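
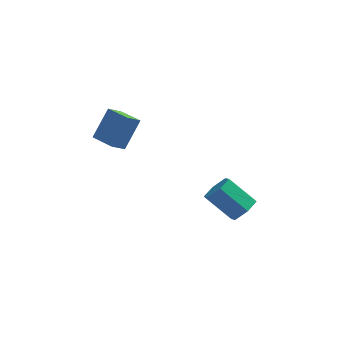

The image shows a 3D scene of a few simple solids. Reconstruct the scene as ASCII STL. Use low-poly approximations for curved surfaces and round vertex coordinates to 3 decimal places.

solid 
facet normal 0.725 -0.212 -0.655
outer loop
vertex 3.753 3.199 -3.154
vertex 3.146 3.116 -3.799
vertex 3.521 3.907 -3.64
endloop
endfacet
facet normal 0.638 0.567 0.522
outer loop
vertex 3.753 3.199 -3.154
vertex 3.521 3.907 -3.64
vertex 2.361 3.607 -1.896
endloop
endfacet
facet normal 0.638 0.567 0.522
outer loop
vertex 2.361 3.607 -1.896
vertex 3.521 3.907 -3.64
vertex 2.129 4.315 -2.382
endloop
endfacet
facet normal -0.725 0.212 0.655
outer loop
vertex 2.361 3.607 -1.896
vertex 2.129 4.315 -2.382
vertex 1.754 3.524 -2.541
endloop
endfacet
facet normal 0.725 -0.212 -0.655
outer loop
vertex 3.521 3.907 -3.64
vertex 3.146 3.116 -3.799
vertex 2.914 3.824 -4.285
endloop
endfacet
facet normal 0.093 0.973 -0.213
outer loop
vertex 3.521 3.907 -3.64
vertex 2.914 3.824 -4.285
vertex 2.129 4.315 -2.382
endloop
endfacet
facet normal 0.093 0.973 -0.213
outer loop
vertex 2.129 4.315 -2.382
vertex 2.914 3.824 -4.285
vertex 1.522 4.232 -3.028
endloop
endfacet
facet normal -0.726 0.212 0.655
outer loop
vertex 2.129 4.315 -2.382
vertex 1.522 4.232 -3.028
vertex 1.754 3.524 -2.541
endloop
endfacet
facet normal 0.725 -0.212 -0.655
outer loop
vertex 2.914 3.824 -4.285
vertex 3.146 3.116 -3.799
vertex 2.539 3.033 -4.444
endloop
endfacet
facet normal -0.544 0.406 -0.734
outer loop
vertex 2.914 3.824 -4.285
vertex 2.539 3.033 -4.444
vertex 1.522 4.232 -3.028
endloop
endfacet
facet normal -0.545 0.405 -0.734
outer loop
vertex 1.522 4.232 -3.028
vertex 2.539 3.033 -4.444
vertex 1.147 3.441 -3.186
endloop
endfacet
facet normal -0.725 0.213 0.655
outer loop
vertex 1.522 4.232 -3.028
vertex 1.147 3.441 -3.186
vertex 1.754 3.524 -2.541
endloop
endfacet
facet normal 0.725 -0.212 -0.655
outer loop
vertex 2.539 3.033 -4.444
vertex 3.146 3.116 -3.799
vertex 2.771 2.325 -3.958
endloop
endfacet
facet normal -0.638 -0.567 -0.522
outer loop
vertex 2.539 3.033 -4.444
vertex 2.771 2.325 -3.958
vertex 1.147 3.441 -3.186
endloop
endfacet
facet normal -0.638 -0.567 -0.522
outer loop
vertex 1.147 3.441 -3.186
vertex 2.771 2.325 -3.958
vertex 1.379 2.733 -2.7
endloop
endfacet
facet normal -0.725 0.212 0.655
outer loop
vertex 1.147 3.441 -3.186
vertex 1.379 2.733 -2.7
vertex 1.754 3.524 -2.541
endloop
endfacet
facet normal 0.726 -0.212 -0.655
outer loop
vertex 2.771 2.325 -3.958
vertex 3.146 3.116 -3.799
vertex 3.378 2.408 -3.312
endloop
endfacet
facet normal -0.093 -0.973 0.212
outer loop
vertex 2.771 2.325 -3.958
vertex 3.378 2.408 -3.312
vertex 1.379 2.733 -2.7
endloop
endfacet
facet normal -0.093 -0.973 0.213
outer loop
vertex 1.379 2.733 -2.7
vertex 3.378 2.408 -3.312
vertex 1.986 2.816 -2.055
endloop
endfacet
facet normal -0.725 0.212 0.655
outer loop
vertex 1.379 2.733 -2.7
vertex 1.986 2.816 -2.055
vertex 1.754 3.524 -2.541
endloop
endfacet
facet normal 0.725 -0.213 -0.655
outer loop
vertex 3.378 2.408 -3.312
vertex 3.146 3.116 -3.799
vertex 3.753 3.199 -3.154
endloop
endfacet
facet normal 0.545 -0.405 0.734
outer loop
vertex 3.378 2.408 -3.312
vertex 3.753 3.199 -3.154
vertex 1.986 2.816 -2.055
endloop
endfacet
facet normal 0.545 -0.406 0.734
outer loop
vertex 1.986 2.816 -2.055
vertex 3.753 3.199 -3.154
vertex 2.361 3.607 -1.896
endloop
endfacet
facet normal -0.725 0.212 0.655
outer loop
vertex 1.986 2.816 -2.055
vertex 2.361 3.607 -1.896
vertex 1.754 3.524 -2.541
endloop
endfacet
facet normal -0.747 0.663 -0.047
outer loop
vertex -3.377 2.512 3.581
vertex -2.836 3.083 3.03
vertex -4.022 1.679 2.085
endloop
endfacet
facet normal -0.564 -0.594 0.574
outer loop
vertex -2.984 0.757 2.15
vertex -3.377 2.512 3.581
vertex -4.022 1.679 2.085
endloop
endfacet
facet normal -0.747 0.663 -0.047
outer loop
vertex -4.022 1.679 2.085
vertex -2.836 3.083 3.03
vertex -3.481 2.25 1.534
endloop
endfacet
facet normal -0.353 -0.455 -0.818
outer loop
vertex -3.481 2.25 1.534
vertex -2.984 0.757 2.15
vertex -4.022 1.679 2.085
endloop
endfacet
facet normal 0.353 0.455 0.818
outer loop
vertex -3.377 2.512 3.581
vertex -1.798 2.161 3.095
vertex -2.836 3.083 3.03
endloop
endfacet
facet normal -0.564 -0.594 0.574
outer loop
vertex -2.339 1.59 3.646
vertex -3.377 2.512 3.581
vertex -2.984 0.757 2.15
endloop
endfacet
facet normal 0.353 0.455 0.818
outer loop
vertex -2.339 1.59 3.646
vertex -1.798 2.161 3.095
vertex -3.377 2.512 3.581
endloop
endfacet
facet normal 0.564 0.594 -0.574
outer loop
vertex -2.836 3.083 3.03
vertex -1.798 2.161 3.095
vertex -3.481 2.25 1.534
endloop
endfacet
facet normal -0.353 -0.455 -0.818
outer loop
vertex -2.443 1.328 1.599
vertex -2.984 0.757 2.15
vertex -3.481 2.25 1.534
endloop
endfacet
facet normal 0.564 0.594 -0.574
outer loop
vertex -3.481 2.25 1.534
vertex -1.798 2.161 3.095
vertex -2.443 1.328 1.599
endloop
endfacet
facet normal 0.747 -0.663 0.047
outer loop
vertex -2.443 1.328 1.599
vertex -2.339 1.59 3.646
vertex -2.984 0.757 2.15
endloop
endfacet
facet normal 0.747 -0.663 0.047
outer loop
vertex -1.798 2.161 3.095
vertex -2.339 1.59 3.646
vertex -2.443 1.328 1.599
endloop
endfacet

endsolid


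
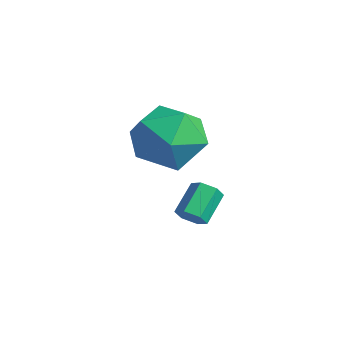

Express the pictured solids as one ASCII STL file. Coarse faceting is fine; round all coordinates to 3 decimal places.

solid 
facet normal -0.987 0.038 0.158
outer loop
vertex 0.969 -2.429 -0.87
vertex 0.971 -3.653 -0.566
vertex 1.147 -2.781 0.328
endloop
endfacet
facet normal -0.682 0.668 0.298
outer loop
vertex 0.969 -2.429 -0.87
vertex 1.147 -2.781 0.328
vertex 1.842 -1.851 -0.166
endloop
endfacet
facet normal -0.351 0.889 -0.294
outer loop
vertex 0.969 -2.429 -0.87
vertex 1.842 -1.851 -0.166
vertex 2.095 -2.148 -1.366
endloop
endfacet
facet normal -0.451 0.395 -0.800
outer loop
vertex 0.969 -2.429 -0.87
vertex 2.095 -2.148 -1.366
vertex 1.557 -3.262 -1.613
endloop
endfacet
facet normal -0.844 -0.131 -0.521
outer loop
vertex 0.969 -2.429 -0.87
vertex 1.557 -3.262 -1.613
vertex 0.971 -3.653 -0.566
endloop
endfacet
facet normal -0.188 0.567 0.802
outer loop
vertex 1.842 -1.851 -0.166
vertex 1.147 -2.781 0.328
vertex 2.383 -2.718 0.573
endloop
endfacet
facet normal -0.681 -0.453 0.576
outer loop
vertex 1.147 -2.781 0.328
vertex 0.971 -3.653 -0.566
vertex 1.845 -3.832 0.326
endloop
endfacet
facet normal -0.449 -0.725 -0.522
outer loop
vertex 0.971 -3.653 -0.566
vertex 1.557 -3.262 -1.613
vertex 2.098 -4.129 -0.874
endloop
endfacet
facet normal 0.187 0.126 -0.974
outer loop
vertex 1.557 -3.262 -1.613
vertex 2.095 -2.148 -1.366
vertex 2.793 -3.199 -1.368
endloop
endfacet
facet normal 0.348 0.925 -0.155
outer loop
vertex 2.095 -2.148 -1.366
vertex 1.842 -1.851 -0.166
vertex 2.969 -2.327 -0.474
endloop
endfacet
facet normal 0.451 -0.395 0.800
outer loop
vertex 2.971 -3.551 -0.17
vertex 2.383 -2.718 0.573
vertex 1.845 -3.832 0.326
endloop
endfacet
facet normal 0.351 -0.889 0.294
outer loop
vertex 2.971 -3.551 -0.17
vertex 1.845 -3.832 0.326
vertex 2.098 -4.129 -0.874
endloop
endfacet
facet normal 0.682 -0.668 -0.298
outer loop
vertex 2.971 -3.551 -0.17
vertex 2.098 -4.129 -0.874
vertex 2.793 -3.199 -1.368
endloop
endfacet
facet normal 0.987 -0.038 -0.158
outer loop
vertex 2.971 -3.551 -0.17
vertex 2.793 -3.199 -1.368
vertex 2.969 -2.327 -0.474
endloop
endfacet
facet normal 0.844 0.131 0.521
outer loop
vertex 2.971 -3.551 -0.17
vertex 2.969 -2.327 -0.474
vertex 2.383 -2.718 0.573
endloop
endfacet
facet normal -0.187 -0.126 0.974
outer loop
vertex 1.845 -3.832 0.326
vertex 2.383 -2.718 0.573
vertex 1.147 -2.781 0.328
endloop
endfacet
facet normal -0.348 -0.925 0.155
outer loop
vertex 2.098 -4.129 -0.874
vertex 1.845 -3.832 0.326
vertex 0.971 -3.653 -0.566
endloop
endfacet
facet normal 0.188 -0.567 -0.802
outer loop
vertex 2.793 -3.199 -1.368
vertex 2.098 -4.129 -0.874
vertex 1.557 -3.262 -1.613
endloop
endfacet
facet normal 0.681 0.453 -0.576
outer loop
vertex 2.969 -2.327 -0.474
vertex 2.793 -3.199 -1.368
vertex 2.095 -2.148 -1.366
endloop
endfacet
facet normal 0.449 0.725 0.522
outer loop
vertex 2.383 -2.718 0.573
vertex 2.969 -2.327 -0.474
vertex 1.842 -1.851 -0.166
endloop
endfacet
facet normal 0.374 -0.719 -0.586
outer loop
vertex 2.855 -2.497 -3.479
vertex 2.409 -2.53 -3.723
vertex 2.767 -2.208 -3.89
endloop
endfacet
facet normal 0.911 0.402 0.088
outer loop
vertex 2.855 -2.497 -3.479
vertex 2.767 -2.208 -3.89
vertex 2.418 -1.657 -2.793
endloop
endfacet
facet normal 0.912 0.402 0.088
outer loop
vertex 2.418 -1.657 -2.793
vertex 2.767 -2.208 -3.89
vertex 2.33 -1.367 -3.203
endloop
endfacet
facet normal -0.374 0.718 0.588
outer loop
vertex 2.418 -1.657 -2.793
vertex 2.33 -1.367 -3.203
vertex 1.971 -1.69 -3.037
endloop
endfacet
facet normal 0.373 -0.719 -0.586
outer loop
vertex 2.767 -2.208 -3.89
vertex 2.409 -2.53 -3.723
vertex 2.32 -2.241 -4.134
endloop
endfacet
facet normal 0.306 0.693 -0.653
outer loop
vertex 2.767 -2.208 -3.89
vertex 2.32 -2.241 -4.134
vertex 2.33 -1.367 -3.203
endloop
endfacet
facet normal 0.306 0.693 -0.653
outer loop
vertex 2.33 -1.367 -3.203
vertex 2.32 -2.241 -4.134
vertex 1.883 -1.4 -3.447
endloop
endfacet
facet normal -0.374 0.718 0.588
outer loop
vertex 2.33 -1.367 -3.203
vertex 1.883 -1.4 -3.447
vertex 1.971 -1.69 -3.037
endloop
endfacet
facet normal 0.373 -0.719 -0.586
outer loop
vertex 2.32 -2.241 -4.134
vertex 2.409 -2.53 -3.723
vertex 1.962 -2.563 -3.967
endloop
endfacet
facet normal -0.606 0.290 -0.741
outer loop
vertex 2.32 -2.241 -4.134
vertex 1.962 -2.563 -3.967
vertex 1.883 -1.4 -3.447
endloop
endfacet
facet normal -0.605 0.290 -0.741
outer loop
vertex 1.883 -1.4 -3.447
vertex 1.962 -2.563 -3.967
vertex 1.525 -1.723 -3.281
endloop
endfacet
facet normal -0.375 0.717 0.588
outer loop
vertex 1.883 -1.4 -3.447
vertex 1.525 -1.723 -3.281
vertex 1.971 -1.69 -3.037
endloop
endfacet
facet normal 0.374 -0.718 -0.588
outer loop
vertex 1.962 -2.563 -3.967
vertex 2.409 -2.53 -3.723
vertex 2.05 -2.853 -3.557
endloop
endfacet
facet normal -0.911 -0.402 -0.089
outer loop
vertex 1.962 -2.563 -3.967
vertex 2.05 -2.853 -3.557
vertex 1.525 -1.723 -3.281
endloop
endfacet
facet normal -0.911 -0.402 -0.088
outer loop
vertex 1.525 -1.723 -3.281
vertex 2.05 -2.853 -3.557
vertex 1.613 -2.012 -2.87
endloop
endfacet
facet normal -0.374 0.719 0.586
outer loop
vertex 1.525 -1.723 -3.281
vertex 1.613 -2.012 -2.87
vertex 1.971 -1.69 -3.037
endloop
endfacet
facet normal 0.374 -0.718 -0.588
outer loop
vertex 2.05 -2.853 -3.557
vertex 2.409 -2.53 -3.723
vertex 2.497 -2.82 -3.313
endloop
endfacet
facet normal -0.306 -0.693 0.653
outer loop
vertex 2.05 -2.853 -3.557
vertex 2.497 -2.82 -3.313
vertex 1.613 -2.012 -2.87
endloop
endfacet
facet normal -0.306 -0.693 0.653
outer loop
vertex 1.613 -2.012 -2.87
vertex 2.497 -2.82 -3.313
vertex 2.06 -1.979 -2.626
endloop
endfacet
facet normal -0.373 0.719 0.586
outer loop
vertex 1.613 -2.012 -2.87
vertex 2.06 -1.979 -2.626
vertex 1.971 -1.69 -3.037
endloop
endfacet
facet normal 0.375 -0.717 -0.588
outer loop
vertex 2.497 -2.82 -3.313
vertex 2.409 -2.53 -3.723
vertex 2.855 -2.497 -3.479
endloop
endfacet
facet normal 0.606 -0.290 0.741
outer loop
vertex 2.497 -2.82 -3.313
vertex 2.855 -2.497 -3.479
vertex 2.06 -1.979 -2.626
endloop
endfacet
facet normal 0.606 -0.290 0.741
outer loop
vertex 2.06 -1.979 -2.626
vertex 2.855 -2.497 -3.479
vertex 2.418 -1.657 -2.793
endloop
endfacet
facet normal -0.373 0.719 0.586
outer loop
vertex 2.06 -1.979 -2.626
vertex 2.418 -1.657 -2.793
vertex 1.971 -1.69 -3.037
endloop
endfacet

endsolid


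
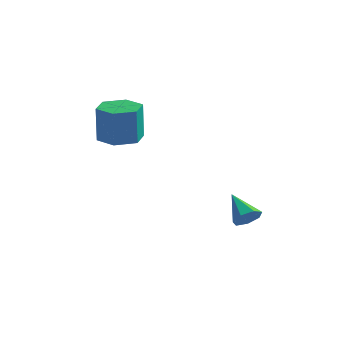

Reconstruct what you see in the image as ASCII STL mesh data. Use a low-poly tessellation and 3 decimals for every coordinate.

solid 
facet normal 0.022 -0.007 -1.000
outer loop
vertex -1.862 0.175 0.069
vertex -2.89 0.434 0.045
vertex -2.152 1.195 0.056
endloop
endfacet
facet normal 0.962 0.274 0.019
outer loop
vertex -1.862 0.175 0.069
vertex -2.152 1.195 0.056
vertex -1.902 0.187 1.958
endloop
endfacet
facet normal 0.962 0.274 0.019
outer loop
vertex -1.902 0.187 1.958
vertex -2.152 1.195 0.056
vertex -2.192 1.207 1.946
endloop
endfacet
facet normal -0.021 0.006 1.000
outer loop
vertex -1.902 0.187 1.958
vertex -2.192 1.207 1.946
vertex -2.93 0.446 1.935
endloop
endfacet
facet normal 0.021 -0.006 -1.000
outer loop
vertex -2.152 1.195 0.056
vertex -2.89 0.434 0.045
vertex -3.179 1.454 0.033
endloop
endfacet
facet normal 0.245 0.970 -0.001
outer loop
vertex -2.152 1.195 0.056
vertex -3.179 1.454 0.033
vertex -2.192 1.207 1.946
endloop
endfacet
facet normal 0.245 0.970 -0.001
outer loop
vertex -2.192 1.207 1.946
vertex -3.179 1.454 0.033
vertex -3.219 1.466 1.922
endloop
endfacet
facet normal -0.022 0.007 1.000
outer loop
vertex -2.192 1.207 1.946
vertex -3.219 1.466 1.922
vertex -2.93 0.446 1.935
endloop
endfacet
facet normal 0.021 -0.006 -1.000
outer loop
vertex -3.179 1.454 0.033
vertex -2.89 0.434 0.045
vertex -3.918 0.693 0.022
endloop
endfacet
facet normal -0.717 0.697 -0.020
outer loop
vertex -3.179 1.454 0.033
vertex -3.918 0.693 0.022
vertex -3.219 1.466 1.922
endloop
endfacet
facet normal -0.717 0.697 -0.020
outer loop
vertex -3.219 1.466 1.922
vertex -3.918 0.693 0.022
vertex -3.958 0.705 1.911
endloop
endfacet
facet normal -0.022 0.007 1.000
outer loop
vertex -3.219 1.466 1.922
vertex -3.958 0.705 1.911
vertex -2.93 0.446 1.935
endloop
endfacet
facet normal 0.021 -0.006 -1.000
outer loop
vertex -3.918 0.693 0.022
vertex -2.89 0.434 0.045
vertex -3.628 -0.327 0.034
endloop
endfacet
facet normal -0.962 -0.274 -0.019
outer loop
vertex -3.918 0.693 0.022
vertex -3.628 -0.327 0.034
vertex -3.958 0.705 1.911
endloop
endfacet
facet normal -0.962 -0.274 -0.019
outer loop
vertex -3.958 0.705 1.911
vertex -3.628 -0.327 0.034
vertex -3.668 -0.315 1.924
endloop
endfacet
facet normal -0.022 0.007 1.000
outer loop
vertex -3.958 0.705 1.911
vertex -3.668 -0.315 1.924
vertex -2.93 0.446 1.935
endloop
endfacet
facet normal 0.022 -0.007 -1.000
outer loop
vertex -3.628 -0.327 0.034
vertex -2.89 0.434 0.045
vertex -2.601 -0.586 0.058
endloop
endfacet
facet normal -0.245 -0.970 0.001
outer loop
vertex -3.628 -0.327 0.034
vertex -2.601 -0.586 0.058
vertex -3.668 -0.315 1.924
endloop
endfacet
facet normal -0.245 -0.970 0.001
outer loop
vertex -3.668 -0.315 1.924
vertex -2.601 -0.586 0.058
vertex -2.641 -0.574 1.947
endloop
endfacet
facet normal -0.021 0.006 1.000
outer loop
vertex -3.668 -0.315 1.924
vertex -2.641 -0.574 1.947
vertex -2.93 0.446 1.935
endloop
endfacet
facet normal 0.022 -0.007 -1.000
outer loop
vertex -2.601 -0.586 0.058
vertex -2.89 0.434 0.045
vertex -1.862 0.175 0.069
endloop
endfacet
facet normal 0.717 -0.697 0.020
outer loop
vertex -2.601 -0.586 0.058
vertex -1.862 0.175 0.069
vertex -2.641 -0.574 1.947
endloop
endfacet
facet normal 0.717 -0.697 0.020
outer loop
vertex -2.641 -0.574 1.947
vertex -1.862 0.175 0.069
vertex -1.902 0.187 1.958
endloop
endfacet
facet normal -0.021 0.006 1.000
outer loop
vertex -2.641 -0.574 1.947
vertex -1.902 0.187 1.958
vertex -2.93 0.446 1.935
endloop
endfacet
facet normal 0.722 -0.427 -0.545
outer loop
vertex 3.213 1.438 -3.408
vertex 2.841 1.576 -4.009
vertex 3.332 1.987 -3.681
endloop
endfacet
facet normal 0.348 0.356 0.867
outer loop
vertex 3.213 1.438 -3.408
vertex 3.332 1.987 -3.681
vertex 1.679 2.264 -3.131
endloop
endfacet
facet normal 0.722 -0.427 -0.545
outer loop
vertex 3.332 1.987 -3.681
vertex 2.841 1.576 -4.009
vertex 3.081 2.226 -4.201
endloop
endfacet
facet normal 0.254 0.920 0.300
outer loop
vertex 3.332 1.987 -3.681
vertex 3.081 2.226 -4.201
vertex 1.679 2.264 -3.131
endloop
endfacet
facet normal 0.721 -0.427 -0.545
outer loop
vertex 3.081 2.226 -4.201
vertex 2.841 1.576 -4.009
vertex 2.649 1.975 -4.576
endloop
endfacet
facet normal -0.234 0.911 -0.340
outer loop
vertex 3.081 2.226 -4.201
vertex 2.649 1.975 -4.576
vertex 1.679 2.264 -3.131
endloop
endfacet
facet normal 0.721 -0.428 -0.545
outer loop
vertex 2.649 1.975 -4.576
vertex 2.841 1.576 -4.009
vertex 2.361 1.423 -4.524
endloop
endfacet
facet normal -0.749 0.337 -0.570
outer loop
vertex 2.649 1.975 -4.576
vertex 2.361 1.423 -4.524
vertex 1.679 2.264 -3.131
endloop
endfacet
facet normal 0.721 -0.428 -0.545
outer loop
vertex 2.361 1.423 -4.524
vertex 2.841 1.576 -4.009
vertex 2.434 0.986 -4.084
endloop
endfacet
facet normal -0.903 -0.371 -0.218
outer loop
vertex 2.361 1.423 -4.524
vertex 2.434 0.986 -4.084
vertex 1.679 2.264 -3.131
endloop
endfacet
facet normal 0.721 -0.428 -0.545
outer loop
vertex 2.434 0.986 -4.084
vertex 2.841 1.576 -4.009
vertex 2.813 0.992 -3.587
endloop
endfacet
facet normal -0.580 -0.679 0.451
outer loop
vertex 2.434 0.986 -4.084
vertex 2.813 0.992 -3.587
vertex 1.679 2.264 -3.131
endloop
endfacet
facet normal 0.721 -0.428 -0.545
outer loop
vertex 2.813 0.992 -3.587
vertex 2.841 1.576 -4.009
vertex 3.213 1.438 -3.408
endloop
endfacet
facet normal -0.022 -0.355 0.935
outer loop
vertex 2.813 0.992 -3.587
vertex 3.213 1.438 -3.408
vertex 1.679 2.264 -3.131
endloop
endfacet

endsolid


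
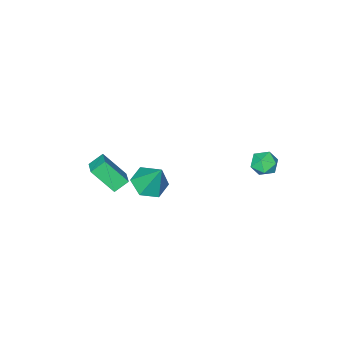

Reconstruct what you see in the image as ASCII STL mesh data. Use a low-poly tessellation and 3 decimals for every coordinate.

solid 
facet normal -0.084 0.417 0.905
outer loop
vertex -3.723 3.415 0.439
vertex -3.929 2.776 0.714
vertex -3.226 2.954 0.697
endloop
endfacet
facet normal 0.420 0.744 0.520
outer loop
vertex -3.723 3.415 0.439
vertex -3.226 2.954 0.697
vertex -3.101 3.315 0.079
endloop
endfacet
facet normal 0.115 0.990 -0.077
outer loop
vertex -3.723 3.415 0.439
vertex -3.101 3.315 0.079
vertex -3.727 3.359 -0.285
endloop
endfacet
facet normal -0.577 0.815 -0.060
outer loop
vertex -3.723 3.415 0.439
vertex -3.727 3.359 -0.285
vertex -4.238 3.026 0.107
endloop
endfacet
facet normal -0.700 0.461 0.546
outer loop
vertex -3.723 3.415 0.439
vertex -4.238 3.026 0.107
vertex -3.929 2.776 0.714
endloop
endfacet
facet normal 0.907 0.257 0.334
outer loop
vertex -3.101 3.315 0.079
vertex -3.226 2.954 0.697
vertex -2.922 2.614 0.133
endloop
endfacet
facet normal 0.092 -0.273 0.958
outer loop
vertex -3.226 2.954 0.697
vertex -3.929 2.776 0.714
vertex -3.433 2.281 0.525
endloop
endfacet
facet normal -0.904 -0.202 0.377
outer loop
vertex -3.929 2.776 0.714
vertex -4.238 3.026 0.107
vertex -4.059 2.325 0.161
endloop
endfacet
facet normal -0.705 0.371 -0.604
outer loop
vertex -4.238 3.026 0.107
vertex -3.727 3.359 -0.285
vertex -3.934 2.686 -0.457
endloop
endfacet
facet normal 0.413 0.656 -0.632
outer loop
vertex -3.727 3.359 -0.285
vertex -3.101 3.315 0.079
vertex -3.231 2.864 -0.474
endloop
endfacet
facet normal 0.577 -0.815 0.060
outer loop
vertex -3.437 2.225 -0.199
vertex -2.922 2.614 0.133
vertex -3.433 2.281 0.525
endloop
endfacet
facet normal -0.115 -0.990 0.077
outer loop
vertex -3.437 2.225 -0.199
vertex -3.433 2.281 0.525
vertex -4.059 2.325 0.161
endloop
endfacet
facet normal -0.420 -0.744 -0.520
outer loop
vertex -3.437 2.225 -0.199
vertex -4.059 2.325 0.161
vertex -3.934 2.686 -0.457
endloop
endfacet
facet normal 0.084 -0.417 -0.905
outer loop
vertex -3.437 2.225 -0.199
vertex -3.934 2.686 -0.457
vertex -3.231 2.864 -0.474
endloop
endfacet
facet normal 0.700 -0.461 -0.546
outer loop
vertex -3.437 2.225 -0.199
vertex -3.231 2.864 -0.474
vertex -2.922 2.614 0.133
endloop
endfacet
facet normal 0.705 -0.371 0.604
outer loop
vertex -3.433 2.281 0.525
vertex -2.922 2.614 0.133
vertex -3.226 2.954 0.697
endloop
endfacet
facet normal -0.413 -0.656 0.632
outer loop
vertex -4.059 2.325 0.161
vertex -3.433 2.281 0.525
vertex -3.929 2.776 0.714
endloop
endfacet
facet normal -0.907 -0.257 -0.334
outer loop
vertex -3.934 2.686 -0.457
vertex -4.059 2.325 0.161
vertex -4.238 3.026 0.107
endloop
endfacet
facet normal -0.092 0.273 -0.958
outer loop
vertex -3.231 2.864 -0.474
vertex -3.934 2.686 -0.457
vertex -3.727 3.359 -0.285
endloop
endfacet
facet normal 0.904 0.202 -0.377
outer loop
vertex -2.922 2.614 0.133
vertex -3.231 2.864 -0.474
vertex -3.101 3.315 0.079
endloop
endfacet
facet normal -0.519 -0.780 -0.349
outer loop
vertex 0.2 -4.003 -1.699
vertex -0.397 -3.052 -2.935
vertex 0.883 -4.231 -2.205
endloop
endfacet
facet normal 0.358 -0.570 0.740
outer loop
vertex 1.417 -3.428 -1.845
vertex 0.2 -4.003 -1.699
vertex 0.883 -4.231 -2.205
endloop
endfacet
facet normal -0.519 -0.780 -0.349
outer loop
vertex 0.883 -4.231 -2.205
vertex -0.397 -3.052 -2.935
vertex 0.286 -3.28 -3.441
endloop
endfacet
facet normal 0.777 -0.259 -0.574
outer loop
vertex 0.286 -3.28 -3.441
vertex 1.417 -3.428 -1.845
vertex 0.883 -4.231 -2.205
endloop
endfacet
facet normal -0.777 0.259 0.574
outer loop
vertex 0.2 -4.003 -1.699
vertex 0.137 -2.249 -2.575
vertex -0.397 -3.052 -2.935
endloop
endfacet
facet normal 0.358 -0.570 0.740
outer loop
vertex 0.734 -3.2 -1.339
vertex 0.2 -4.003 -1.699
vertex 1.417 -3.428 -1.845
endloop
endfacet
facet normal -0.777 0.259 0.574
outer loop
vertex 0.734 -3.2 -1.339
vertex 0.137 -2.249 -2.575
vertex 0.2 -4.003 -1.699
endloop
endfacet
facet normal -0.358 0.570 -0.740
outer loop
vertex -0.397 -3.052 -2.935
vertex 0.137 -2.249 -2.575
vertex 0.286 -3.28 -3.441
endloop
endfacet
facet normal 0.777 -0.259 -0.574
outer loop
vertex 0.82 -2.477 -3.081
vertex 1.417 -3.428 -1.845
vertex 0.286 -3.28 -3.441
endloop
endfacet
facet normal -0.358 0.570 -0.740
outer loop
vertex 0.286 -3.28 -3.441
vertex 0.137 -2.249 -2.575
vertex 0.82 -2.477 -3.081
endloop
endfacet
facet normal 0.519 0.780 0.349
outer loop
vertex 0.82 -2.477 -3.081
vertex 0.734 -3.2 -1.339
vertex 1.417 -3.428 -1.845
endloop
endfacet
facet normal 0.519 0.780 0.349
outer loop
vertex 0.137 -2.249 -2.575
vertex 0.734 -3.2 -1.339
vertex 0.82 -2.477 -3.081
endloop
endfacet
facet normal -0.012 -0.479 -0.878
outer loop
vertex 1.937 0.614 -0.161
vertex 1.099 0.332 0.004
vertex 1.235 1.112 -0.423
endloop
endfacet
facet normal 0.578 0.816 0.002
outer loop
vertex 1.937 0.614 -0.161
vertex 1.235 1.112 -0.423
vertex 1.121 1.188 1.576
endloop
endfacet
facet normal -0.013 -0.478 -0.878
outer loop
vertex 1.235 1.112 -0.423
vertex 1.099 0.332 0.004
vertex 0.396 0.83 -0.257
endloop
endfacet
facet normal -0.328 0.943 -0.055
outer loop
vertex 1.235 1.112 -0.423
vertex 0.396 0.83 -0.257
vertex 1.121 1.188 1.576
endloop
endfacet
facet normal -0.013 -0.478 -0.878
outer loop
vertex 0.396 0.83 -0.257
vertex 1.099 0.332 0.004
vertex 0.261 0.049 0.17
endloop
endfacet
facet normal -0.902 0.317 0.295
outer loop
vertex 0.396 0.83 -0.257
vertex 0.261 0.049 0.17
vertex 1.121 1.188 1.576
endloop
endfacet
facet normal -0.013 -0.478 -0.878
outer loop
vertex 0.261 0.049 0.17
vertex 1.099 0.332 0.004
vertex 0.963 -0.449 0.431
endloop
endfacet
facet normal -0.568 -0.434 0.699
outer loop
vertex 0.261 0.049 0.17
vertex 0.963 -0.449 0.431
vertex 1.121 1.188 1.576
endloop
endfacet
facet normal -0.011 -0.478 -0.878
outer loop
vertex 0.963 -0.449 0.431
vertex 1.099 0.332 0.004
vertex 1.802 -0.166 0.266
endloop
endfacet
facet normal 0.338 -0.561 0.756
outer loop
vertex 0.963 -0.449 0.431
vertex 1.802 -0.166 0.266
vertex 1.121 1.188 1.576
endloop
endfacet
facet normal -0.012 -0.479 -0.878
outer loop
vertex 1.802 -0.166 0.266
vertex 1.099 0.332 0.004
vertex 1.937 0.614 -0.161
endloop
endfacet
facet normal 0.911 0.065 0.407
outer loop
vertex 1.802 -0.166 0.266
vertex 1.937 0.614 -0.161
vertex 1.121 1.188 1.576
endloop
endfacet

endsolid


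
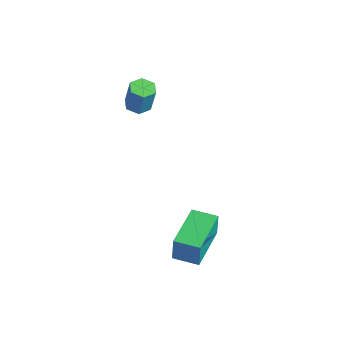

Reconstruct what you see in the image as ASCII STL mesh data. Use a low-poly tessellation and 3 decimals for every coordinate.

solid 
facet normal -0.247 -0.082 -0.966
outer loop
vertex -2.759 0.57 1.602
vertex -3.304 0.725 1.728
vertex -2.91 1.13 1.593
endloop
endfacet
facet normal 0.934 0.248 -0.259
outer loop
vertex -2.759 0.57 1.602
vertex -2.91 1.13 1.593
vertex -2.432 0.679 2.887
endloop
endfacet
facet normal 0.934 0.248 -0.259
outer loop
vertex -2.432 0.679 2.887
vertex -2.91 1.13 1.593
vertex -2.583 1.239 2.878
endloop
endfacet
facet normal 0.245 0.082 0.966
outer loop
vertex -2.432 0.679 2.887
vertex -2.583 1.239 2.878
vertex -2.976 0.835 3.012
endloop
endfacet
facet normal -0.247 -0.082 -0.966
outer loop
vertex -2.91 1.13 1.593
vertex -3.304 0.725 1.728
vertex -3.455 1.285 1.719
endloop
endfacet
facet normal 0.240 0.960 -0.143
outer loop
vertex -2.91 1.13 1.593
vertex -3.455 1.285 1.719
vertex -2.583 1.239 2.878
endloop
endfacet
facet normal 0.240 0.960 -0.143
outer loop
vertex -2.583 1.239 2.878
vertex -3.455 1.285 1.719
vertex -3.128 1.394 3.003
endloop
endfacet
facet normal 0.245 0.082 0.966
outer loop
vertex -2.583 1.239 2.878
vertex -3.128 1.394 3.003
vertex -2.976 0.835 3.012
endloop
endfacet
facet normal -0.245 -0.082 -0.966
outer loop
vertex -3.455 1.285 1.719
vertex -3.304 0.725 1.728
vertex -3.848 0.881 1.853
endloop
endfacet
facet normal -0.692 0.712 0.116
outer loop
vertex -3.455 1.285 1.719
vertex -3.848 0.881 1.853
vertex -3.128 1.394 3.003
endloop
endfacet
facet normal -0.692 0.712 0.116
outer loop
vertex -3.128 1.394 3.003
vertex -3.848 0.881 1.853
vertex -3.521 0.99 3.138
endloop
endfacet
facet normal 0.247 0.083 0.966
outer loop
vertex -3.128 1.394 3.003
vertex -3.521 0.99 3.138
vertex -2.976 0.835 3.012
endloop
endfacet
facet normal -0.245 -0.082 -0.966
outer loop
vertex -3.848 0.881 1.853
vertex -3.304 0.725 1.728
vertex -3.697 0.321 1.862
endloop
endfacet
facet normal -0.934 -0.248 0.259
outer loop
vertex -3.848 0.881 1.853
vertex -3.697 0.321 1.862
vertex -3.521 0.99 3.138
endloop
endfacet
facet normal -0.934 -0.248 0.259
outer loop
vertex -3.521 0.99 3.138
vertex -3.697 0.321 1.862
vertex -3.37 0.43 3.147
endloop
endfacet
facet normal 0.247 0.082 0.966
outer loop
vertex -3.521 0.99 3.138
vertex -3.37 0.43 3.147
vertex -2.976 0.835 3.012
endloop
endfacet
facet normal -0.245 -0.082 -0.966
outer loop
vertex -3.697 0.321 1.862
vertex -3.304 0.725 1.728
vertex -3.152 0.166 1.737
endloop
endfacet
facet normal -0.240 -0.960 0.143
outer loop
vertex -3.697 0.321 1.862
vertex -3.152 0.166 1.737
vertex -3.37 0.43 3.147
endloop
endfacet
facet normal -0.240 -0.960 0.143
outer loop
vertex -3.37 0.43 3.147
vertex -3.152 0.166 1.737
vertex -2.825 0.275 3.021
endloop
endfacet
facet normal 0.247 0.082 0.966
outer loop
vertex -3.37 0.43 3.147
vertex -2.825 0.275 3.021
vertex -2.976 0.835 3.012
endloop
endfacet
facet normal -0.247 -0.083 -0.966
outer loop
vertex -3.152 0.166 1.737
vertex -3.304 0.725 1.728
vertex -2.759 0.57 1.602
endloop
endfacet
facet normal 0.692 -0.712 -0.116
outer loop
vertex -3.152 0.166 1.737
vertex -2.759 0.57 1.602
vertex -2.825 0.275 3.021
endloop
endfacet
facet normal 0.692 -0.712 -0.116
outer loop
vertex -2.825 0.275 3.021
vertex -2.759 0.57 1.602
vertex -2.432 0.679 2.887
endloop
endfacet
facet normal 0.245 0.082 0.966
outer loop
vertex -2.825 0.275 3.021
vertex -2.432 0.679 2.887
vertex -2.976 0.835 3.012
endloop
endfacet
facet normal -0.753 0.658 0.028
outer loop
vertex 0.378 1.633 -2.243
vertex 1.113 2.477 -2.299
vertex 0.316 1.611 -3.401
endloop
endfacet
facet normal -0.656 -0.753 0.049
outer loop
vertex 1.927 0.203 -3.461
vertex 0.378 1.633 -2.243
vertex 0.316 1.611 -3.401
endloop
endfacet
facet normal -0.753 0.658 0.027
outer loop
vertex 0.316 1.611 -3.401
vertex 1.113 2.477 -2.299
vertex 1.051 2.454 -3.457
endloop
endfacet
facet normal -0.054 -0.019 -0.998
outer loop
vertex 1.051 2.454 -3.457
vertex 1.927 0.203 -3.461
vertex 0.316 1.611 -3.401
endloop
endfacet
facet normal 0.054 0.019 0.998
outer loop
vertex 0.378 1.633 -2.243
vertex 2.724 1.069 -2.359
vertex 1.113 2.477 -2.299
endloop
endfacet
facet normal -0.656 -0.753 0.050
outer loop
vertex 1.989 0.226 -2.303
vertex 0.378 1.633 -2.243
vertex 1.927 0.203 -3.461
endloop
endfacet
facet normal 0.054 0.019 0.998
outer loop
vertex 1.989 0.226 -2.303
vertex 2.724 1.069 -2.359
vertex 0.378 1.633 -2.243
endloop
endfacet
facet normal 0.656 0.753 -0.050
outer loop
vertex 1.113 2.477 -2.299
vertex 2.724 1.069 -2.359
vertex 1.051 2.454 -3.457
endloop
endfacet
facet normal -0.054 -0.019 -0.998
outer loop
vertex 2.662 1.047 -3.517
vertex 1.927 0.203 -3.461
vertex 1.051 2.454 -3.457
endloop
endfacet
facet normal 0.656 0.753 -0.049
outer loop
vertex 1.051 2.454 -3.457
vertex 2.724 1.069 -2.359
vertex 2.662 1.047 -3.517
endloop
endfacet
facet normal 0.753 -0.658 -0.027
outer loop
vertex 2.662 1.047 -3.517
vertex 1.989 0.226 -2.303
vertex 1.927 0.203 -3.461
endloop
endfacet
facet normal 0.753 -0.658 -0.028
outer loop
vertex 2.724 1.069 -2.359
vertex 1.989 0.226 -2.303
vertex 2.662 1.047 -3.517
endloop
endfacet

endsolid


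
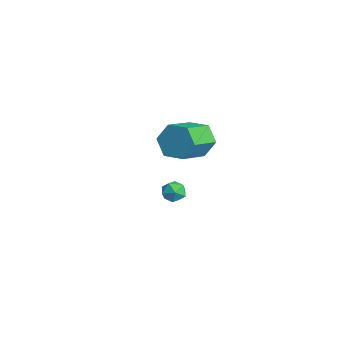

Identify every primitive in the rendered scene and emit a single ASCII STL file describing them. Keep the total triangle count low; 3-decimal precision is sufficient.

solid 
facet normal -0.499 0.773 -0.392
outer loop
vertex 1.228 -0.181 1.642
vertex 0.486 -0.265 2.422
vertex 1.351 0.366 2.565
endloop
endfacet
facet normal 0.859 0.382 -0.341
outer loop
vertex 1.228 -0.181 1.642
vertex 1.351 0.366 2.565
vertex 2.216 -1.712 2.418
endloop
endfacet
facet normal 0.859 0.382 -0.341
outer loop
vertex 2.216 -1.712 2.418
vertex 1.351 0.366 2.565
vertex 2.339 -1.164 3.341
endloop
endfacet
facet normal 0.499 -0.773 0.392
outer loop
vertex 2.216 -1.712 2.418
vertex 2.339 -1.164 3.341
vertex 1.474 -1.795 3.198
endloop
endfacet
facet normal -0.499 0.773 -0.392
outer loop
vertex 1.351 0.366 2.565
vertex 0.486 -0.265 2.422
vertex 0.609 0.282 3.345
endloop
endfacet
facet normal 0.528 0.630 0.570
outer loop
vertex 1.351 0.366 2.565
vertex 0.609 0.282 3.345
vertex 2.339 -1.164 3.341
endloop
endfacet
facet normal 0.528 0.630 0.570
outer loop
vertex 2.339 -1.164 3.341
vertex 0.609 0.282 3.345
vertex 1.596 -1.248 4.121
endloop
endfacet
facet normal 0.499 -0.773 0.392
outer loop
vertex 2.339 -1.164 3.341
vertex 1.596 -1.248 4.121
vertex 1.474 -1.795 3.198
endloop
endfacet
facet normal -0.498 0.773 -0.392
outer loop
vertex 0.609 0.282 3.345
vertex 0.486 -0.265 2.422
vertex -0.256 -0.348 3.202
endloop
endfacet
facet normal -0.331 0.248 0.910
outer loop
vertex 0.609 0.282 3.345
vertex -0.256 -0.348 3.202
vertex 1.596 -1.248 4.121
endloop
endfacet
facet normal -0.331 0.248 0.910
outer loop
vertex 1.596 -1.248 4.121
vertex -0.256 -0.348 3.202
vertex 0.732 -1.879 3.978
endloop
endfacet
facet normal 0.499 -0.773 0.392
outer loop
vertex 1.596 -1.248 4.121
vertex 0.732 -1.879 3.978
vertex 1.474 -1.795 3.198
endloop
endfacet
facet normal -0.499 0.773 -0.392
outer loop
vertex -0.256 -0.348 3.202
vertex 0.486 -0.265 2.422
vertex -0.379 -0.896 2.279
endloop
endfacet
facet normal -0.859 -0.382 0.341
outer loop
vertex -0.256 -0.348 3.202
vertex -0.379 -0.896 2.279
vertex 0.732 -1.879 3.978
endloop
endfacet
facet normal -0.859 -0.382 0.341
outer loop
vertex 0.732 -1.879 3.978
vertex -0.379 -0.896 2.279
vertex 0.609 -2.426 3.055
endloop
endfacet
facet normal 0.499 -0.773 0.392
outer loop
vertex 0.732 -1.879 3.978
vertex 0.609 -2.426 3.055
vertex 1.474 -1.795 3.198
endloop
endfacet
facet normal -0.499 0.773 -0.392
outer loop
vertex -0.379 -0.896 2.279
vertex 0.486 -0.265 2.422
vertex 0.364 -0.812 1.499
endloop
endfacet
facet normal -0.527 -0.630 -0.570
outer loop
vertex -0.379 -0.896 2.279
vertex 0.364 -0.812 1.499
vertex 0.609 -2.426 3.055
endloop
endfacet
facet normal -0.528 -0.630 -0.570
outer loop
vertex 0.609 -2.426 3.055
vertex 0.364 -0.812 1.499
vertex 1.351 -2.342 2.275
endloop
endfacet
facet normal 0.499 -0.773 0.392
outer loop
vertex 0.609 -2.426 3.055
vertex 1.351 -2.342 2.275
vertex 1.474 -1.795 3.198
endloop
endfacet
facet normal -0.499 0.773 -0.392
outer loop
vertex 0.364 -0.812 1.499
vertex 0.486 -0.265 2.422
vertex 1.228 -0.181 1.642
endloop
endfacet
facet normal 0.332 -0.248 -0.910
outer loop
vertex 0.364 -0.812 1.499
vertex 1.228 -0.181 1.642
vertex 1.351 -2.342 2.275
endloop
endfacet
facet normal 0.331 -0.248 -0.910
outer loop
vertex 1.351 -2.342 2.275
vertex 1.228 -0.181 1.642
vertex 2.216 -1.712 2.418
endloop
endfacet
facet normal 0.498 -0.773 0.392
outer loop
vertex 1.351 -2.342 2.275
vertex 2.216 -1.712 2.418
vertex 1.474 -1.795 3.198
endloop
endfacet
facet normal -0.995 -0.004 0.096
outer loop
vertex -3.281 -0.071 -3.848
vertex -3.233 -0.647 -3.375
vertex -3.211 0.052 -3.115
endloop
endfacet
facet normal -0.754 0.655 -0.038
outer loop
vertex -3.281 -0.071 -3.848
vertex -3.211 0.052 -3.115
vertex -2.826 0.467 -3.602
endloop
endfacet
facet normal -0.400 0.639 -0.657
outer loop
vertex -3.281 -0.071 -3.848
vertex -2.826 0.467 -3.602
vertex -2.611 0.025 -4.163
endloop
endfacet
facet normal -0.422 -0.031 -0.906
outer loop
vertex -3.281 -0.071 -3.848
vertex -2.611 0.025 -4.163
vertex -2.862 -0.664 -4.023
endloop
endfacet
facet normal -0.789 -0.428 -0.441
outer loop
vertex -3.281 -0.071 -3.848
vertex -2.862 -0.664 -4.023
vertex -3.233 -0.647 -3.375
endloop
endfacet
facet normal -0.292 0.830 0.476
outer loop
vertex -2.826 0.467 -3.602
vertex -3.211 0.052 -3.115
vertex -2.498 0.224 -2.977
endloop
endfacet
facet normal -0.681 -0.236 0.693
outer loop
vertex -3.211 0.052 -3.115
vertex -3.233 -0.647 -3.375
vertex -2.749 -0.465 -2.837
endloop
endfacet
facet normal -0.348 -0.921 -0.175
outer loop
vertex -3.233 -0.647 -3.375
vertex -2.862 -0.664 -4.023
vertex -2.534 -0.907 -3.398
endloop
endfacet
facet normal 0.247 -0.279 -0.928
outer loop
vertex -2.862 -0.664 -4.023
vertex -2.611 0.025 -4.163
vertex -2.149 -0.492 -3.885
endloop
endfacet
facet normal 0.281 0.803 -0.525
outer loop
vertex -2.611 0.025 -4.163
vertex -2.826 0.467 -3.602
vertex -2.127 0.207 -3.625
endloop
endfacet
facet normal 0.422 0.031 0.906
outer loop
vertex -2.079 -0.369 -3.152
vertex -2.498 0.224 -2.977
vertex -2.749 -0.465 -2.837
endloop
endfacet
facet normal 0.400 -0.639 0.657
outer loop
vertex -2.079 -0.369 -3.152
vertex -2.749 -0.465 -2.837
vertex -2.534 -0.907 -3.398
endloop
endfacet
facet normal 0.754 -0.655 0.038
outer loop
vertex -2.079 -0.369 -3.152
vertex -2.534 -0.907 -3.398
vertex -2.149 -0.492 -3.885
endloop
endfacet
facet normal 0.995 0.004 -0.096
outer loop
vertex -2.079 -0.369 -3.152
vertex -2.149 -0.492 -3.885
vertex -2.127 0.207 -3.625
endloop
endfacet
facet normal 0.789 0.428 0.441
outer loop
vertex -2.079 -0.369 -3.152
vertex -2.127 0.207 -3.625
vertex -2.498 0.224 -2.977
endloop
endfacet
facet normal -0.247 0.279 0.928
outer loop
vertex -2.749 -0.465 -2.837
vertex -2.498 0.224 -2.977
vertex -3.211 0.052 -3.115
endloop
endfacet
facet normal -0.281 -0.803 0.525
outer loop
vertex -2.534 -0.907 -3.398
vertex -2.749 -0.465 -2.837
vertex -3.233 -0.647 -3.375
endloop
endfacet
facet normal 0.292 -0.830 -0.476
outer loop
vertex -2.149 -0.492 -3.885
vertex -2.534 -0.907 -3.398
vertex -2.862 -0.664 -4.023
endloop
endfacet
facet normal 0.681 0.236 -0.693
outer loop
vertex -2.127 0.207 -3.625
vertex -2.149 -0.492 -3.885
vertex -2.611 0.025 -4.163
endloop
endfacet
facet normal 0.348 0.921 0.175
outer loop
vertex -2.498 0.224 -2.977
vertex -2.127 0.207 -3.625
vertex -2.826 0.467 -3.602
endloop
endfacet

endsolid


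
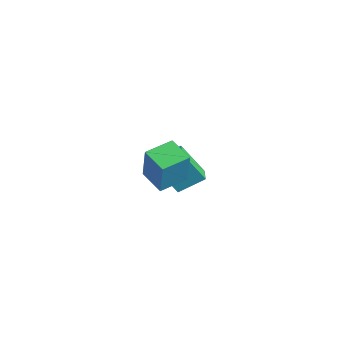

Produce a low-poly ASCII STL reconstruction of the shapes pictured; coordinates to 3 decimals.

solid 
facet normal -0.978 -0.049 0.201
outer loop
vertex 0.583 -2.546 4.736
vertex 0.534 -1.18 4.829
vertex 0.223 -2.442 3.006
endloop
endfacet
facet normal 0.036 -0.997 -0.067
outer loop
vertex 1.466 -2.38 2.751
vertex 0.583 -2.546 4.736
vertex 0.223 -2.442 3.006
endloop
endfacet
facet normal -0.978 -0.049 0.201
outer loop
vertex 0.223 -2.442 3.006
vertex 0.534 -1.18 4.829
vertex 0.174 -1.076 3.099
endloop
endfacet
facet normal -0.203 0.059 -0.977
outer loop
vertex 0.174 -1.076 3.099
vertex 1.466 -2.38 2.751
vertex 0.223 -2.442 3.006
endloop
endfacet
facet normal 0.203 -0.059 0.977
outer loop
vertex 0.583 -2.546 4.736
vertex 1.777 -1.118 4.574
vertex 0.534 -1.18 4.829
endloop
endfacet
facet normal 0.036 -0.997 -0.067
outer loop
vertex 1.826 -2.484 4.481
vertex 0.583 -2.546 4.736
vertex 1.466 -2.38 2.751
endloop
endfacet
facet normal 0.203 -0.059 0.977
outer loop
vertex 1.826 -2.484 4.481
vertex 1.777 -1.118 4.574
vertex 0.583 -2.546 4.736
endloop
endfacet
facet normal -0.036 0.997 0.067
outer loop
vertex 0.534 -1.18 4.829
vertex 1.777 -1.118 4.574
vertex 0.174 -1.076 3.099
endloop
endfacet
facet normal -0.203 0.059 -0.977
outer loop
vertex 1.417 -1.014 2.844
vertex 1.466 -2.38 2.751
vertex 0.174 -1.076 3.099
endloop
endfacet
facet normal -0.036 0.997 0.067
outer loop
vertex 0.174 -1.076 3.099
vertex 1.777 -1.118 4.574
vertex 1.417 -1.014 2.844
endloop
endfacet
facet normal 0.978 0.049 -0.201
outer loop
vertex 1.417 -1.014 2.844
vertex 1.826 -2.484 4.481
vertex 1.466 -2.38 2.751
endloop
endfacet
facet normal 0.978 0.049 -0.201
outer loop
vertex 1.777 -1.118 4.574
vertex 1.826 -2.484 4.481
vertex 1.417 -1.014 2.844
endloop
endfacet
facet normal -0.380 -0.402 0.833
outer loop
vertex -3.029 1.63 0.112
vertex -3.729 2.039 -0.01
vertex -3.555 0.493 -0.677
endloop
endfacet
facet normal 0.854 -0.498 0.149
outer loop
vertex -2.811 1.281 -2.31
vertex -3.029 1.63 0.112
vertex -3.555 0.493 -0.677
endloop
endfacet
facet normal -0.379 -0.402 0.833
outer loop
vertex -3.555 0.493 -0.677
vertex -3.729 2.039 -0.01
vertex -4.255 0.902 -0.798
endloop
endfacet
facet normal -0.356 -0.768 -0.533
outer loop
vertex -4.255 0.902 -0.798
vertex -2.811 1.281 -2.31
vertex -3.555 0.493 -0.677
endloop
endfacet
facet normal 0.356 0.768 0.533
outer loop
vertex -3.029 1.63 0.112
vertex -2.985 2.827 -1.643
vertex -3.729 2.039 -0.01
endloop
endfacet
facet normal 0.854 -0.498 0.149
outer loop
vertex -2.285 2.418 -1.522
vertex -3.029 1.63 0.112
vertex -2.811 1.281 -2.31
endloop
endfacet
facet normal 0.356 0.768 0.533
outer loop
vertex -2.285 2.418 -1.522
vertex -2.985 2.827 -1.643
vertex -3.029 1.63 0.112
endloop
endfacet
facet normal -0.854 0.498 -0.149
outer loop
vertex -3.729 2.039 -0.01
vertex -2.985 2.827 -1.643
vertex -4.255 0.902 -0.798
endloop
endfacet
facet normal -0.356 -0.768 -0.532
outer loop
vertex -3.511 1.69 -2.432
vertex -2.811 1.281 -2.31
vertex -4.255 0.902 -0.798
endloop
endfacet
facet normal -0.854 0.498 -0.149
outer loop
vertex -4.255 0.902 -0.798
vertex -2.985 2.827 -1.643
vertex -3.511 1.69 -2.432
endloop
endfacet
facet normal 0.380 0.402 -0.833
outer loop
vertex -3.511 1.69 -2.432
vertex -2.285 2.418 -1.522
vertex -2.811 1.281 -2.31
endloop
endfacet
facet normal 0.379 0.403 -0.833
outer loop
vertex -2.985 2.827 -1.643
vertex -2.285 2.418 -1.522
vertex -3.511 1.69 -2.432
endloop
endfacet

endsolid


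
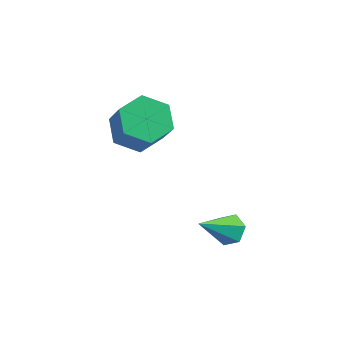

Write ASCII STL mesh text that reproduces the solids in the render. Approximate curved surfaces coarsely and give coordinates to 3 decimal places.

solid 
facet normal 0.200 0.746 -0.635
outer loop
vertex 2.078 1.808 -0.635
vertex 1.61 1.667 -0.948
vertex 1.564 2.049 -0.514
endloop
endfacet
facet normal 0.340 0.273 0.900
outer loop
vertex 2.078 1.808 -0.635
vertex 1.564 2.049 -0.514
vertex 1.29 0.473 0.068
endloop
endfacet
facet normal 0.200 0.746 -0.635
outer loop
vertex 1.564 2.049 -0.514
vertex 1.61 1.667 -0.948
vertex 1.097 1.907 -0.828
endloop
endfacet
facet normal -0.593 0.368 0.716
outer loop
vertex 1.564 2.049 -0.514
vertex 1.097 1.907 -0.828
vertex 1.29 0.473 0.068
endloop
endfacet
facet normal 0.200 0.746 -0.635
outer loop
vertex 1.097 1.907 -0.828
vertex 1.61 1.667 -0.948
vertex 1.143 1.525 -1.262
endloop
endfacet
facet normal -0.992 -0.128 0.008
outer loop
vertex 1.097 1.907 -0.828
vertex 1.143 1.525 -1.262
vertex 1.29 0.473 0.068
endloop
endfacet
facet normal 0.201 0.745 -0.636
outer loop
vertex 1.143 1.525 -1.262
vertex 1.61 1.667 -0.948
vertex 1.657 1.284 -1.382
endloop
endfacet
facet normal -0.459 -0.721 -0.519
outer loop
vertex 1.143 1.525 -1.262
vertex 1.657 1.284 -1.382
vertex 1.29 0.473 0.068
endloop
endfacet
facet normal 0.200 0.745 -0.636
outer loop
vertex 1.657 1.284 -1.382
vertex 1.61 1.667 -0.948
vertex 2.124 1.426 -1.069
endloop
endfacet
facet normal 0.473 -0.815 -0.336
outer loop
vertex 1.657 1.284 -1.382
vertex 2.124 1.426 -1.069
vertex 1.29 0.473 0.068
endloop
endfacet
facet normal 0.200 0.746 -0.635
outer loop
vertex 2.124 1.426 -1.069
vertex 1.61 1.667 -0.948
vertex 2.078 1.808 -0.635
endloop
endfacet
facet normal 0.872 -0.318 0.373
outer loop
vertex 2.124 1.426 -1.069
vertex 2.078 1.808 -0.635
vertex 1.29 0.473 0.068
endloop
endfacet
facet normal -0.527 0.325 -0.785
outer loop
vertex -1.669 1.58 1.155
vertex -2.196 2.058 1.707
vertex -1.452 2.429 1.361
endloop
endfacet
facet normal 0.814 -0.068 -0.577
outer loop
vertex -1.669 1.58 1.155
vertex -1.452 2.429 1.361
vertex -0.898 1.105 2.3
endloop
endfacet
facet normal 0.814 -0.068 -0.577
outer loop
vertex -0.898 1.105 2.3
vertex -1.452 2.429 1.361
vertex -0.681 1.954 2.506
endloop
endfacet
facet normal 0.529 -0.325 0.784
outer loop
vertex -0.898 1.105 2.3
vertex -0.681 1.954 2.506
vertex -1.424 1.582 2.853
endloop
endfacet
facet normal -0.528 0.327 -0.784
outer loop
vertex -1.452 2.429 1.361
vertex -2.196 2.058 1.707
vertex -1.978 2.906 1.914
endloop
endfacet
facet normal 0.616 0.783 -0.090
outer loop
vertex -1.452 2.429 1.361
vertex -1.978 2.906 1.914
vertex -0.681 1.954 2.506
endloop
endfacet
facet normal 0.616 0.783 -0.090
outer loop
vertex -0.681 1.954 2.506
vertex -1.978 2.906 1.914
vertex -1.207 2.431 3.059
endloop
endfacet
facet normal 0.529 -0.325 0.784
outer loop
vertex -0.681 1.954 2.506
vertex -1.207 2.431 3.059
vertex -1.424 1.582 2.853
endloop
endfacet
facet normal -0.528 0.327 -0.784
outer loop
vertex -1.978 2.906 1.914
vertex -2.196 2.058 1.707
vertex -2.722 2.535 2.26
endloop
endfacet
facet normal -0.198 0.851 0.486
outer loop
vertex -1.978 2.906 1.914
vertex -2.722 2.535 2.26
vertex -1.207 2.431 3.059
endloop
endfacet
facet normal -0.198 0.851 0.486
outer loop
vertex -1.207 2.431 3.059
vertex -2.722 2.535 2.26
vertex -1.951 2.06 3.405
endloop
endfacet
facet normal 0.527 -0.325 0.785
outer loop
vertex -1.207 2.431 3.059
vertex -1.951 2.06 3.405
vertex -1.424 1.582 2.853
endloop
endfacet
facet normal -0.529 0.325 -0.784
outer loop
vertex -2.722 2.535 2.26
vertex -2.196 2.058 1.707
vertex -2.939 1.686 2.054
endloop
endfacet
facet normal -0.814 0.068 0.577
outer loop
vertex -2.722 2.535 2.26
vertex -2.939 1.686 2.054
vertex -1.951 2.06 3.405
endloop
endfacet
facet normal -0.814 0.068 0.577
outer loop
vertex -1.951 2.06 3.405
vertex -2.939 1.686 2.054
vertex -2.168 1.211 3.199
endloop
endfacet
facet normal 0.527 -0.325 0.785
outer loop
vertex -1.951 2.06 3.405
vertex -2.168 1.211 3.199
vertex -1.424 1.582 2.853
endloop
endfacet
facet normal -0.529 0.325 -0.784
outer loop
vertex -2.939 1.686 2.054
vertex -2.196 2.058 1.707
vertex -2.413 1.209 1.501
endloop
endfacet
facet normal -0.616 -0.783 0.090
outer loop
vertex -2.939 1.686 2.054
vertex -2.413 1.209 1.501
vertex -2.168 1.211 3.199
endloop
endfacet
facet normal -0.616 -0.783 0.090
outer loop
vertex -2.168 1.211 3.199
vertex -2.413 1.209 1.501
vertex -1.642 0.734 2.646
endloop
endfacet
facet normal 0.528 -0.327 0.784
outer loop
vertex -2.168 1.211 3.199
vertex -1.642 0.734 2.646
vertex -1.424 1.582 2.853
endloop
endfacet
facet normal -0.527 0.325 -0.785
outer loop
vertex -2.413 1.209 1.501
vertex -2.196 2.058 1.707
vertex -1.669 1.58 1.155
endloop
endfacet
facet normal 0.198 -0.851 -0.486
outer loop
vertex -2.413 1.209 1.501
vertex -1.669 1.58 1.155
vertex -1.642 0.734 2.646
endloop
endfacet
facet normal 0.198 -0.851 -0.486
outer loop
vertex -1.642 0.734 2.646
vertex -1.669 1.58 1.155
vertex -0.898 1.105 2.3
endloop
endfacet
facet normal 0.528 -0.327 0.784
outer loop
vertex -1.642 0.734 2.646
vertex -0.898 1.105 2.3
vertex -1.424 1.582 2.853
endloop
endfacet

endsolid


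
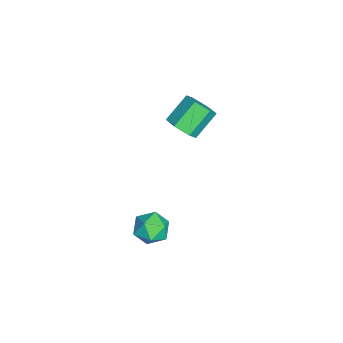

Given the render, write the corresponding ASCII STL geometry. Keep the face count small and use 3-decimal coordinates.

solid 
facet normal -0.848 0.419 0.326
outer loop
vertex 2.81 0.377 0.241
vertex 2.394 -0.397 0.154
vertex 2.789 -0.191 0.917
endloop
endfacet
facet normal -0.279 0.739 0.613
outer loop
vertex 2.81 0.377 0.241
vertex 2.789 -0.191 0.917
vertex 3.534 0.245 0.73
endloop
endfacet
facet normal 0.126 0.989 0.080
outer loop
vertex 2.81 0.377 0.241
vertex 3.534 0.245 0.73
vertex 3.599 0.308 -0.149
endloop
endfacet
facet normal -0.193 0.822 -0.536
outer loop
vertex 2.81 0.377 0.241
vertex 3.599 0.308 -0.149
vertex 2.895 -0.089 -0.505
endloop
endfacet
facet normal -0.795 0.470 -0.384
outer loop
vertex 2.81 0.377 0.241
vertex 2.895 -0.089 -0.505
vertex 2.394 -0.397 0.154
endloop
endfacet
facet normal 0.098 0.246 0.964
outer loop
vertex 3.534 0.245 0.73
vertex 2.789 -0.191 0.917
vertex 3.565 -0.611 0.945
endloop
endfacet
facet normal -0.822 -0.273 0.499
outer loop
vertex 2.789 -0.191 0.917
vertex 2.394 -0.397 0.154
vertex 2.861 -1.008 0.589
endloop
endfacet
facet normal -0.737 -0.190 -0.649
outer loop
vertex 2.394 -0.397 0.154
vertex 2.895 -0.089 -0.505
vertex 2.926 -0.945 -0.29
endloop
endfacet
facet normal 0.238 0.380 -0.894
outer loop
vertex 2.895 -0.089 -0.505
vertex 3.599 0.308 -0.149
vertex 3.671 -0.509 -0.477
endloop
endfacet
facet normal 0.754 0.649 0.102
outer loop
vertex 3.599 0.308 -0.149
vertex 3.534 0.245 0.73
vertex 4.066 -0.303 0.286
endloop
endfacet
facet normal 0.193 -0.822 0.536
outer loop
vertex 3.65 -1.077 0.199
vertex 3.565 -0.611 0.945
vertex 2.861 -1.008 0.589
endloop
endfacet
facet normal -0.126 -0.989 -0.080
outer loop
vertex 3.65 -1.077 0.199
vertex 2.861 -1.008 0.589
vertex 2.926 -0.945 -0.29
endloop
endfacet
facet normal 0.279 -0.739 -0.613
outer loop
vertex 3.65 -1.077 0.199
vertex 2.926 -0.945 -0.29
vertex 3.671 -0.509 -0.477
endloop
endfacet
facet normal 0.848 -0.419 -0.326
outer loop
vertex 3.65 -1.077 0.199
vertex 3.671 -0.509 -0.477
vertex 4.066 -0.303 0.286
endloop
endfacet
facet normal 0.795 -0.470 0.384
outer loop
vertex 3.65 -1.077 0.199
vertex 4.066 -0.303 0.286
vertex 3.565 -0.611 0.945
endloop
endfacet
facet normal -0.238 -0.380 0.894
outer loop
vertex 2.861 -1.008 0.589
vertex 3.565 -0.611 0.945
vertex 2.789 -0.191 0.917
endloop
endfacet
facet normal -0.754 -0.649 -0.102
outer loop
vertex 2.926 -0.945 -0.29
vertex 2.861 -1.008 0.589
vertex 2.394 -0.397 0.154
endloop
endfacet
facet normal -0.098 -0.246 -0.964
outer loop
vertex 3.671 -0.509 -0.477
vertex 2.926 -0.945 -0.29
vertex 2.895 -0.089 -0.505
endloop
endfacet
facet normal 0.822 0.273 -0.499
outer loop
vertex 4.066 -0.303 0.286
vertex 3.671 -0.509 -0.477
vertex 3.599 0.308 -0.149
endloop
endfacet
facet normal 0.737 0.190 0.649
outer loop
vertex 3.565 -0.611 0.945
vertex 4.066 -0.303 0.286
vertex 3.534 0.245 0.73
endloop
endfacet
facet normal 0.548 -0.557 -0.624
outer loop
vertex -1.204 0.386 2.855
vertex -1.638 0.661 2.229
vertex -0.971 1.055 2.463
endloop
endfacet
facet normal 0.786 0.085 0.613
outer loop
vertex -1.204 0.386 2.855
vertex -0.971 1.055 2.463
vertex -2.047 1.243 3.817
endloop
endfacet
facet normal 0.786 0.085 0.613
outer loop
vertex -2.047 1.243 3.817
vertex -0.971 1.055 2.463
vertex -1.814 1.913 3.425
endloop
endfacet
facet normal -0.547 0.556 0.625
outer loop
vertex -2.047 1.243 3.817
vertex -1.814 1.913 3.425
vertex -2.482 1.519 3.191
endloop
endfacet
facet normal 0.548 -0.556 -0.625
outer loop
vertex -0.971 1.055 2.463
vertex -1.638 0.661 2.229
vertex -1.405 1.331 1.837
endloop
endfacet
facet normal 0.643 0.757 -0.112
outer loop
vertex -0.971 1.055 2.463
vertex -1.405 1.331 1.837
vertex -1.814 1.913 3.425
endloop
endfacet
facet normal 0.642 0.758 -0.112
outer loop
vertex -1.814 1.913 3.425
vertex -1.405 1.331 1.837
vertex -2.248 2.188 2.799
endloop
endfacet
facet normal -0.547 0.557 0.624
outer loop
vertex -1.814 1.913 3.425
vertex -2.248 2.188 2.799
vertex -2.482 1.519 3.191
endloop
endfacet
facet normal 0.547 -0.556 -0.625
outer loop
vertex -1.405 1.331 1.837
vertex -1.638 0.661 2.229
vertex -2.073 0.937 1.603
endloop
endfacet
facet normal -0.143 0.673 -0.725
outer loop
vertex -1.405 1.331 1.837
vertex -2.073 0.937 1.603
vertex -2.248 2.188 2.799
endloop
endfacet
facet normal -0.143 0.673 -0.725
outer loop
vertex -2.248 2.188 2.799
vertex -2.073 0.937 1.603
vertex -2.916 1.794 2.565
endloop
endfacet
facet normal -0.547 0.557 0.624
outer loop
vertex -2.248 2.188 2.799
vertex -2.916 1.794 2.565
vertex -2.482 1.519 3.191
endloop
endfacet
facet normal 0.547 -0.556 -0.625
outer loop
vertex -2.073 0.937 1.603
vertex -1.638 0.661 2.229
vertex -2.306 0.267 1.995
endloop
endfacet
facet normal -0.786 -0.085 -0.613
outer loop
vertex -2.073 0.937 1.603
vertex -2.306 0.267 1.995
vertex -2.916 1.794 2.565
endloop
endfacet
facet normal -0.786 -0.085 -0.613
outer loop
vertex -2.916 1.794 2.565
vertex -2.306 0.267 1.995
vertex -3.149 1.125 2.957
endloop
endfacet
facet normal -0.548 0.557 0.624
outer loop
vertex -2.916 1.794 2.565
vertex -3.149 1.125 2.957
vertex -2.482 1.519 3.191
endloop
endfacet
facet normal 0.547 -0.557 -0.624
outer loop
vertex -2.306 0.267 1.995
vertex -1.638 0.661 2.229
vertex -1.872 -0.008 2.621
endloop
endfacet
facet normal -0.643 -0.758 0.113
outer loop
vertex -2.306 0.267 1.995
vertex -1.872 -0.008 2.621
vertex -3.149 1.125 2.957
endloop
endfacet
facet normal -0.643 -0.758 0.112
outer loop
vertex -3.149 1.125 2.957
vertex -1.872 -0.008 2.621
vertex -2.715 0.849 3.583
endloop
endfacet
facet normal -0.548 0.556 0.625
outer loop
vertex -3.149 1.125 2.957
vertex -2.715 0.849 3.583
vertex -2.482 1.519 3.191
endloop
endfacet
facet normal 0.547 -0.557 -0.624
outer loop
vertex -1.872 -0.008 2.621
vertex -1.638 0.661 2.229
vertex -1.204 0.386 2.855
endloop
endfacet
facet normal 0.143 -0.673 0.725
outer loop
vertex -1.872 -0.008 2.621
vertex -1.204 0.386 2.855
vertex -2.715 0.849 3.583
endloop
endfacet
facet normal 0.143 -0.673 0.725
outer loop
vertex -2.715 0.849 3.583
vertex -1.204 0.386 2.855
vertex -2.047 1.243 3.817
endloop
endfacet
facet normal -0.547 0.556 0.625
outer loop
vertex -2.715 0.849 3.583
vertex -2.047 1.243 3.817
vertex -2.482 1.519 3.191
endloop
endfacet

endsolid


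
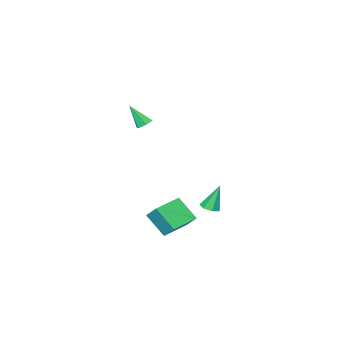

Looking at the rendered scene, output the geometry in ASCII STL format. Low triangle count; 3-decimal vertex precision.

solid 
facet normal 0.295 -0.156 -0.943
outer loop
vertex -1.936 2.518 -3.41
vertex -2.282 2.028 -3.437
vertex -2.423 2.595 -3.575
endloop
endfacet
facet normal 0.090 0.978 0.190
outer loop
vertex -1.936 2.518 -3.41
vertex -2.423 2.595 -3.575
vertex -2.778 2.292 -1.843
endloop
endfacet
facet normal 0.294 -0.157 -0.943
outer loop
vertex -2.423 2.595 -3.575
vertex -2.282 2.028 -3.437
vertex -2.805 2.246 -3.636
endloop
endfacet
facet normal -0.674 0.739 -0.009
outer loop
vertex -2.423 2.595 -3.575
vertex -2.805 2.246 -3.636
vertex -2.778 2.292 -1.843
endloop
endfacet
facet normal 0.294 -0.156 -0.943
outer loop
vertex -2.805 2.246 -3.636
vertex -2.282 2.028 -3.437
vertex -2.792 1.733 -3.547
endloop
endfacet
facet normal -1.000 -0.023 0.016
outer loop
vertex -2.805 2.246 -3.636
vertex -2.792 1.733 -3.547
vertex -2.778 2.292 -1.843
endloop
endfacet
facet normal 0.293 -0.155 -0.944
outer loop
vertex -2.792 1.733 -3.547
vertex -2.282 2.028 -3.437
vertex -2.395 1.442 -3.376
endloop
endfacet
facet normal -0.640 -0.729 0.244
outer loop
vertex -2.792 1.733 -3.547
vertex -2.395 1.442 -3.376
vertex -2.778 2.292 -1.843
endloop
endfacet
facet normal 0.295 -0.155 -0.943
outer loop
vertex -2.395 1.442 -3.376
vertex -2.282 2.028 -3.437
vertex -1.913 1.593 -3.25
endloop
endfacet
facet normal 0.135 -0.852 0.506
outer loop
vertex -2.395 1.442 -3.376
vertex -1.913 1.593 -3.25
vertex -2.778 2.292 -1.843
endloop
endfacet
facet normal 0.293 -0.157 -0.943
outer loop
vertex -1.913 1.593 -3.25
vertex -2.282 2.028 -3.437
vertex -1.708 2.072 -3.266
endloop
endfacet
facet normal 0.741 -0.297 0.603
outer loop
vertex -1.913 1.593 -3.25
vertex -1.708 2.072 -3.266
vertex -2.778 2.292 -1.843
endloop
endfacet
facet normal 0.293 -0.155 -0.944
outer loop
vertex -1.708 2.072 -3.266
vertex -2.282 2.028 -3.437
vertex -1.936 2.518 -3.41
endloop
endfacet
facet normal 0.720 0.517 0.462
outer loop
vertex -1.708 2.072 -3.266
vertex -1.936 2.518 -3.41
vertex -2.778 2.292 -1.843
endloop
endfacet
facet normal -0.226 0.545 -0.807
outer loop
vertex 0.497 -0.048 3.147
vertex 0.211 -0.451 2.955
vertex -0.018 -0.087 3.265
endloop
endfacet
facet normal 0.126 0.638 0.759
outer loop
vertex 0.497 -0.048 3.147
vertex -0.018 -0.087 3.265
vertex 0.549 -1.269 4.165
endloop
endfacet
facet normal -0.225 0.546 -0.807
outer loop
vertex -0.018 -0.087 3.265
vertex 0.211 -0.451 2.955
vertex -0.304 -0.489 3.073
endloop
endfacet
facet normal -0.709 0.179 0.682
outer loop
vertex -0.018 -0.087 3.265
vertex -0.304 -0.489 3.073
vertex 0.549 -1.269 4.165
endloop
endfacet
facet normal -0.225 0.546 -0.807
outer loop
vertex -0.304 -0.489 3.073
vertex 0.211 -0.451 2.955
vertex -0.076 -0.853 2.763
endloop
endfacet
facet normal -0.770 -0.618 0.160
outer loop
vertex -0.304 -0.489 3.073
vertex -0.076 -0.853 2.763
vertex 0.549 -1.269 4.165
endloop
endfacet
facet normal -0.226 0.546 -0.807
outer loop
vertex -0.076 -0.853 2.763
vertex 0.211 -0.451 2.955
vertex 0.44 -0.814 2.645
endloop
endfacet
facet normal 0.007 -0.958 -0.287
outer loop
vertex -0.076 -0.853 2.763
vertex 0.44 -0.814 2.645
vertex 0.549 -1.269 4.165
endloop
endfacet
facet normal -0.226 0.546 -0.807
outer loop
vertex 0.44 -0.814 2.645
vertex 0.211 -0.451 2.955
vertex 0.726 -0.412 2.837
endloop
endfacet
facet normal 0.841 -0.498 -0.210
outer loop
vertex 0.44 -0.814 2.645
vertex 0.726 -0.412 2.837
vertex 0.549 -1.269 4.165
endloop
endfacet
facet normal -0.226 0.545 -0.807
outer loop
vertex 0.726 -0.412 2.837
vertex 0.211 -0.451 2.955
vertex 0.497 -0.048 3.147
endloop
endfacet
facet normal 0.901 0.300 0.314
outer loop
vertex 0.726 -0.412 2.837
vertex 0.497 -0.048 3.147
vertex 0.549 -1.269 4.165
endloop
endfacet
facet normal -0.997 -0.035 0.070
outer loop
vertex -1.19 -0.027 -3.588
vertex -1.16 0.748 -2.766
vertex -1.315 1.209 -4.748
endloop
endfacet
facet normal -0.027 -0.686 -0.728
outer loop
vertex 0.48 1.272 -4.874
vertex -1.19 -0.027 -3.588
vertex -1.315 1.209 -4.748
endloop
endfacet
facet normal -0.997 -0.034 0.070
outer loop
vertex -1.315 1.209 -4.748
vertex -1.16 0.748 -2.766
vertex -1.284 1.984 -3.926
endloop
endfacet
facet normal -0.073 0.727 -0.683
outer loop
vertex -1.284 1.984 -3.926
vertex 0.48 1.272 -4.874
vertex -1.315 1.209 -4.748
endloop
endfacet
facet normal 0.073 -0.727 0.683
outer loop
vertex -1.19 -0.027 -3.588
vertex 0.635 0.811 -2.892
vertex -1.16 0.748 -2.766
endloop
endfacet
facet normal -0.027 -0.686 -0.728
outer loop
vertex 0.604 0.036 -3.714
vertex -1.19 -0.027 -3.588
vertex 0.48 1.272 -4.874
endloop
endfacet
facet normal 0.073 -0.727 0.683
outer loop
vertex 0.604 0.036 -3.714
vertex 0.635 0.811 -2.892
vertex -1.19 -0.027 -3.588
endloop
endfacet
facet normal 0.027 0.686 0.728
outer loop
vertex -1.16 0.748 -2.766
vertex 0.635 0.811 -2.892
vertex -1.284 1.984 -3.926
endloop
endfacet
facet normal -0.073 0.727 -0.683
outer loop
vertex 0.51 2.047 -4.052
vertex 0.48 1.272 -4.874
vertex -1.284 1.984 -3.926
endloop
endfacet
facet normal 0.027 0.686 0.728
outer loop
vertex -1.284 1.984 -3.926
vertex 0.635 0.811 -2.892
vertex 0.51 2.047 -4.052
endloop
endfacet
facet normal 0.997 0.035 -0.069
outer loop
vertex 0.51 2.047 -4.052
vertex 0.604 0.036 -3.714
vertex 0.48 1.272 -4.874
endloop
endfacet
facet normal 0.997 0.035 -0.070
outer loop
vertex 0.635 0.811 -2.892
vertex 0.604 0.036 -3.714
vertex 0.51 2.047 -4.052
endloop
endfacet

endsolid


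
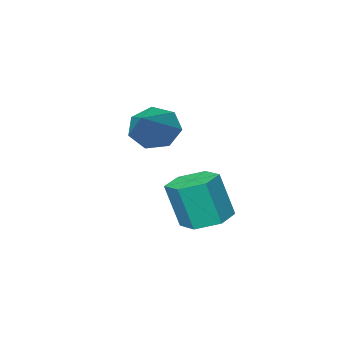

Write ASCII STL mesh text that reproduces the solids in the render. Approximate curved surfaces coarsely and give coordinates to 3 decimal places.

solid 
facet normal -0.212 0.194 -0.958
outer loop
vertex 2.991 3.749 -0.298
vertex 2.326 3.412 -0.219
vertex 2.392 4.147 -0.085
endloop
endfacet
facet normal 0.563 0.825 0.043
outer loop
vertex 2.991 3.749 -0.298
vertex 2.392 4.147 -0.085
vertex 3.3 3.465 1.101
endloop
endfacet
facet normal 0.563 0.825 0.043
outer loop
vertex 3.3 3.465 1.101
vertex 2.392 4.147 -0.085
vertex 2.701 3.863 1.314
endloop
endfacet
facet normal 0.211 -0.195 0.958
outer loop
vertex 3.3 3.465 1.101
vertex 2.701 3.863 1.314
vertex 2.634 3.128 1.179
endloop
endfacet
facet normal -0.212 0.194 -0.958
outer loop
vertex 2.392 4.147 -0.085
vertex 2.326 3.412 -0.219
vertex 1.726 3.809 -0.006
endloop
endfacet
facet normal -0.411 0.872 0.268
outer loop
vertex 2.392 4.147 -0.085
vertex 1.726 3.809 -0.006
vertex 2.701 3.863 1.314
endloop
endfacet
facet normal -0.410 0.872 0.267
outer loop
vertex 2.701 3.863 1.314
vertex 1.726 3.809 -0.006
vertex 2.035 3.526 1.392
endloop
endfacet
facet normal 0.211 -0.195 0.958
outer loop
vertex 2.701 3.863 1.314
vertex 2.035 3.526 1.392
vertex 2.634 3.128 1.179
endloop
endfacet
facet normal -0.211 0.195 -0.958
outer loop
vertex 1.726 3.809 -0.006
vertex 2.326 3.412 -0.219
vertex 1.66 3.075 -0.141
endloop
endfacet
facet normal -0.973 0.046 0.225
outer loop
vertex 1.726 3.809 -0.006
vertex 1.66 3.075 -0.141
vertex 2.035 3.526 1.392
endloop
endfacet
facet normal -0.973 0.046 0.224
outer loop
vertex 2.035 3.526 1.392
vertex 1.66 3.075 -0.141
vertex 1.969 2.791 1.258
endloop
endfacet
facet normal 0.212 -0.194 0.958
outer loop
vertex 2.035 3.526 1.392
vertex 1.969 2.791 1.258
vertex 2.634 3.128 1.179
endloop
endfacet
facet normal -0.211 0.195 -0.958
outer loop
vertex 1.66 3.075 -0.141
vertex 2.326 3.412 -0.219
vertex 2.259 2.677 -0.354
endloop
endfacet
facet normal -0.563 -0.825 -0.043
outer loop
vertex 1.66 3.075 -0.141
vertex 2.259 2.677 -0.354
vertex 1.969 2.791 1.258
endloop
endfacet
facet normal -0.563 -0.825 -0.043
outer loop
vertex 1.969 2.791 1.258
vertex 2.259 2.677 -0.354
vertex 2.568 2.393 1.045
endloop
endfacet
facet normal 0.212 -0.194 0.958
outer loop
vertex 1.969 2.791 1.258
vertex 2.568 2.393 1.045
vertex 2.634 3.128 1.179
endloop
endfacet
facet normal -0.211 0.195 -0.958
outer loop
vertex 2.259 2.677 -0.354
vertex 2.326 3.412 -0.219
vertex 2.925 3.014 -0.432
endloop
endfacet
facet normal 0.410 -0.872 -0.268
outer loop
vertex 2.259 2.677 -0.354
vertex 2.925 3.014 -0.432
vertex 2.568 2.393 1.045
endloop
endfacet
facet normal 0.411 -0.872 -0.267
outer loop
vertex 2.568 2.393 1.045
vertex 2.925 3.014 -0.432
vertex 3.234 2.731 0.966
endloop
endfacet
facet normal 0.212 -0.194 0.958
outer loop
vertex 2.568 2.393 1.045
vertex 3.234 2.731 0.966
vertex 2.634 3.128 1.179
endloop
endfacet
facet normal -0.212 0.194 -0.958
outer loop
vertex 2.925 3.014 -0.432
vertex 2.326 3.412 -0.219
vertex 2.991 3.749 -0.298
endloop
endfacet
facet normal 0.973 -0.046 -0.225
outer loop
vertex 2.925 3.014 -0.432
vertex 2.991 3.749 -0.298
vertex 3.234 2.731 0.966
endloop
endfacet
facet normal 0.973 -0.046 -0.224
outer loop
vertex 3.234 2.731 0.966
vertex 2.991 3.749 -0.298
vertex 3.3 3.465 1.101
endloop
endfacet
facet normal 0.211 -0.195 0.958
outer loop
vertex 3.234 2.731 0.966
vertex 3.3 3.465 1.101
vertex 2.634 3.128 1.179
endloop
endfacet
facet normal -0.626 -0.605 -0.492
outer loop
vertex 3.773 2.67 2.422
vertex 3.403 2.551 3.039
vertex 3.296 3.07 2.537
endloop
endfacet
facet normal 0.409 0.667 -0.623
outer loop
vertex 3.773 2.67 2.422
vertex 3.296 3.07 2.537
vertex 4.497 3.609 3.901
endloop
endfacet
facet normal -0.625 -0.605 -0.493
outer loop
vertex 3.296 3.07 2.537
vertex 3.403 2.551 3.039
vertex 2.899 3.078 3.031
endloop
endfacet
facet normal -0.216 0.958 -0.189
outer loop
vertex 3.296 3.07 2.537
vertex 2.899 3.078 3.031
vertex 4.497 3.609 3.901
endloop
endfacet
facet normal -0.625 -0.605 -0.493
outer loop
vertex 2.899 3.078 3.031
vertex 3.403 2.551 3.039
vertex 2.881 2.69 3.53
endloop
endfacet
facet normal -0.510 0.688 0.517
outer loop
vertex 2.899 3.078 3.031
vertex 2.881 2.69 3.53
vertex 4.497 3.609 3.901
endloop
endfacet
facet normal -0.625 -0.605 -0.494
outer loop
vertex 2.881 2.69 3.53
vertex 3.403 2.551 3.039
vertex 3.256 2.196 3.66
endloop
endfacet
facet normal -0.256 0.060 0.965
outer loop
vertex 2.881 2.69 3.53
vertex 3.256 2.196 3.66
vertex 4.497 3.609 3.901
endloop
endfacet
facet normal -0.625 -0.604 -0.494
outer loop
vertex 3.256 2.196 3.66
vertex 3.403 2.551 3.039
vertex 3.742 1.969 3.322
endloop
endfacet
facet normal 0.357 -0.453 0.817
outer loop
vertex 3.256 2.196 3.66
vertex 3.742 1.969 3.322
vertex 4.497 3.609 3.901
endloop
endfacet
facet normal -0.626 -0.604 -0.493
outer loop
vertex 3.742 1.969 3.322
vertex 3.403 2.551 3.039
vertex 3.972 2.18 2.771
endloop
endfacet
facet normal 0.867 -0.464 0.184
outer loop
vertex 3.742 1.969 3.322
vertex 3.972 2.18 2.771
vertex 4.497 3.609 3.901
endloop
endfacet
facet normal -0.626 -0.605 -0.492
outer loop
vertex 3.972 2.18 2.771
vertex 3.403 2.551 3.039
vertex 3.773 2.67 2.422
endloop
endfacet
facet normal 0.889 0.035 -0.457
outer loop
vertex 3.972 2.18 2.771
vertex 3.773 2.67 2.422
vertex 4.497 3.609 3.901
endloop
endfacet

endsolid


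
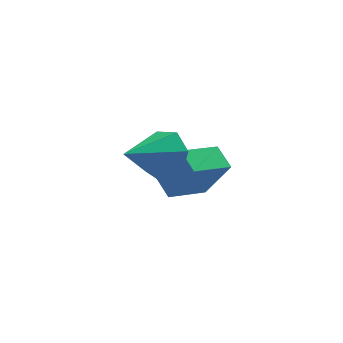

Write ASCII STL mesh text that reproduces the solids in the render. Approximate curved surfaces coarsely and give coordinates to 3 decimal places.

solid 
facet normal 0.797 0.405 -0.448
outer loop
vertex -0.568 0.154 4.049
vertex -1.195 0.759 3.482
vertex -0.772 0.955 4.411
endloop
endfacet
facet normal 0.134 -0.380 0.915
outer loop
vertex -0.568 0.154 4.049
vertex -0.772 0.955 4.411
vertex -2.645 0.021 4.298
endloop
endfacet
facet normal 0.797 0.405 -0.448
outer loop
vertex -0.772 0.955 4.411
vertex -1.195 0.759 3.482
vertex -1.295 1.609 4.073
endloop
endfacet
facet normal -0.211 0.311 0.927
outer loop
vertex -0.772 0.955 4.411
vertex -1.295 1.609 4.073
vertex -2.645 0.021 4.298
endloop
endfacet
facet normal 0.796 0.406 -0.449
outer loop
vertex -1.295 1.609 4.073
vertex -1.195 0.759 3.482
vertex -1.743 1.622 3.29
endloop
endfacet
facet normal -0.672 0.627 0.395
outer loop
vertex -1.295 1.609 4.073
vertex -1.743 1.622 3.29
vertex -2.645 0.021 4.298
endloop
endfacet
facet normal 0.796 0.406 -0.449
outer loop
vertex -1.743 1.622 3.29
vertex -1.195 0.759 3.482
vertex -1.779 0.986 2.651
endloop
endfacet
facet normal -0.901 0.332 -0.279
outer loop
vertex -1.743 1.622 3.29
vertex -1.779 0.986 2.651
vertex -2.645 0.021 4.298
endloop
endfacet
facet normal 0.796 0.406 -0.449
outer loop
vertex -1.779 0.986 2.651
vertex -1.195 0.759 3.482
vertex -1.375 0.179 2.638
endloop
endfacet
facet normal -0.726 -0.354 -0.589
outer loop
vertex -1.779 0.986 2.651
vertex -1.375 0.179 2.638
vertex -2.645 0.021 4.298
endloop
endfacet
facet normal 0.796 0.406 -0.449
outer loop
vertex -1.375 0.179 2.638
vertex -1.195 0.759 3.482
vertex -0.836 -0.191 3.26
endloop
endfacet
facet normal -0.279 -0.912 -0.300
outer loop
vertex -1.375 0.179 2.638
vertex -0.836 -0.191 3.26
vertex -2.645 0.021 4.298
endloop
endfacet
facet normal 0.797 0.406 -0.448
outer loop
vertex -0.836 -0.191 3.26
vertex -1.195 0.759 3.482
vertex -0.568 0.154 4.049
endloop
endfacet
facet normal 0.103 -0.924 0.369
outer loop
vertex -0.836 -0.191 3.26
vertex -0.568 0.154 4.049
vertex -2.645 0.021 4.298
endloop
endfacet
facet normal -0.408 0.295 -0.864
outer loop
vertex -0.573 3.483 -0.671
vertex -0.856 4.392 -0.227
vertex 0.849 4.143 -1.117
endloop
endfacet
facet normal 0.269 -0.865 -0.423
outer loop
vertex 1.616 3.588 0.507
vertex -0.573 3.483 -0.671
vertex 0.849 4.143 -1.117
endloop
endfacet
facet normal -0.408 0.295 -0.864
outer loop
vertex 0.849 4.143 -1.117
vertex -0.856 4.392 -0.227
vertex 0.566 5.052 -0.673
endloop
endfacet
facet normal 0.872 0.405 -0.274
outer loop
vertex 0.566 5.052 -0.673
vertex 1.616 3.588 0.507
vertex 0.849 4.143 -1.117
endloop
endfacet
facet normal -0.872 -0.405 0.274
outer loop
vertex -0.573 3.483 -0.671
vertex -0.089 3.837 1.397
vertex -0.856 4.392 -0.227
endloop
endfacet
facet normal 0.269 -0.865 -0.423
outer loop
vertex 0.194 2.928 0.953
vertex -0.573 3.483 -0.671
vertex 1.616 3.588 0.507
endloop
endfacet
facet normal -0.872 -0.405 0.274
outer loop
vertex 0.194 2.928 0.953
vertex -0.089 3.837 1.397
vertex -0.573 3.483 -0.671
endloop
endfacet
facet normal -0.269 0.865 0.423
outer loop
vertex -0.856 4.392 -0.227
vertex -0.089 3.837 1.397
vertex 0.566 5.052 -0.673
endloop
endfacet
facet normal 0.872 0.405 -0.274
outer loop
vertex 1.333 4.497 0.951
vertex 1.616 3.588 0.507
vertex 0.566 5.052 -0.673
endloop
endfacet
facet normal -0.269 0.865 0.423
outer loop
vertex 0.566 5.052 -0.673
vertex -0.089 3.837 1.397
vertex 1.333 4.497 0.951
endloop
endfacet
facet normal 0.408 -0.295 0.864
outer loop
vertex 1.333 4.497 0.951
vertex 0.194 2.928 0.953
vertex 1.616 3.588 0.507
endloop
endfacet
facet normal 0.408 -0.295 0.864
outer loop
vertex -0.089 3.837 1.397
vertex 0.194 2.928 0.953
vertex 1.333 4.497 0.951
endloop
endfacet

endsolid


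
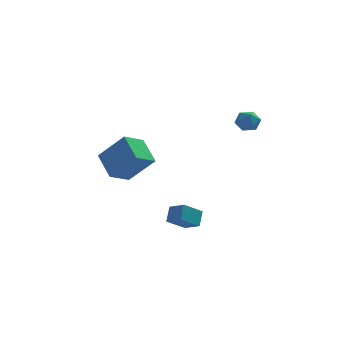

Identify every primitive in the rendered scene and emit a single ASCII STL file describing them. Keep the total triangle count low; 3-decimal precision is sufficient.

solid 
facet normal -0.822 0.489 0.292
outer loop
vertex 2.197 1.43 1.944
vertex 2.418 1.441 2.547
vertex 2.56 1.92 2.144
endloop
endfacet
facet normal -0.660 0.646 -0.384
outer loop
vertex 2.197 1.43 1.944
vertex 2.56 1.92 2.144
vertex 2.653 1.668 1.561
endloop
endfacet
facet normal -0.653 0.035 -0.756
outer loop
vertex 2.197 1.43 1.944
vertex 2.653 1.668 1.561
vertex 2.569 1.033 1.604
endloop
endfacet
facet normal -0.811 -0.497 -0.307
outer loop
vertex 2.197 1.43 1.944
vertex 2.569 1.033 1.604
vertex 2.424 0.893 2.213
endloop
endfacet
facet normal -0.915 -0.217 0.339
outer loop
vertex 2.197 1.43 1.944
vertex 2.424 0.893 2.213
vertex 2.418 1.441 2.547
endloop
endfacet
facet normal -0.001 0.918 -0.397
outer loop
vertex 2.653 1.668 1.561
vertex 2.56 1.92 2.144
vertex 3.156 1.827 1.927
endloop
endfacet
facet normal -0.263 0.666 0.698
outer loop
vertex 2.56 1.92 2.144
vertex 2.418 1.441 2.547
vertex 3.011 1.687 2.536
endloop
endfacet
facet normal -0.413 -0.477 0.775
outer loop
vertex 2.418 1.441 2.547
vertex 2.424 0.893 2.213
vertex 2.927 1.052 2.579
endloop
endfacet
facet normal -0.244 -0.931 -0.272
outer loop
vertex 2.424 0.893 2.213
vertex 2.569 1.033 1.604
vertex 3.02 0.8 1.996
endloop
endfacet
facet normal 0.010 -0.069 -0.998
outer loop
vertex 2.569 1.033 1.604
vertex 2.653 1.668 1.561
vertex 3.162 1.279 1.593
endloop
endfacet
facet normal 0.811 0.497 0.307
outer loop
vertex 3.383 1.29 2.196
vertex 3.156 1.827 1.927
vertex 3.011 1.687 2.536
endloop
endfacet
facet normal 0.653 -0.035 0.756
outer loop
vertex 3.383 1.29 2.196
vertex 3.011 1.687 2.536
vertex 2.927 1.052 2.579
endloop
endfacet
facet normal 0.660 -0.646 0.384
outer loop
vertex 3.383 1.29 2.196
vertex 2.927 1.052 2.579
vertex 3.02 0.8 1.996
endloop
endfacet
facet normal 0.822 -0.489 -0.292
outer loop
vertex 3.383 1.29 2.196
vertex 3.02 0.8 1.996
vertex 3.162 1.279 1.593
endloop
endfacet
facet normal 0.915 0.217 -0.339
outer loop
vertex 3.383 1.29 2.196
vertex 3.162 1.279 1.593
vertex 3.156 1.827 1.927
endloop
endfacet
facet normal 0.244 0.931 0.272
outer loop
vertex 3.011 1.687 2.536
vertex 3.156 1.827 1.927
vertex 2.56 1.92 2.144
endloop
endfacet
facet normal -0.010 0.069 0.998
outer loop
vertex 2.927 1.052 2.579
vertex 3.011 1.687 2.536
vertex 2.418 1.441 2.547
endloop
endfacet
facet normal 0.001 -0.918 0.397
outer loop
vertex 3.02 0.8 1.996
vertex 2.927 1.052 2.579
vertex 2.424 0.893 2.213
endloop
endfacet
facet normal 0.263 -0.666 -0.698
outer loop
vertex 3.162 1.279 1.593
vertex 3.02 0.8 1.996
vertex 2.569 1.033 1.604
endloop
endfacet
facet normal 0.413 0.477 -0.775
outer loop
vertex 3.156 1.827 1.927
vertex 3.162 1.279 1.593
vertex 2.653 1.668 1.561
endloop
endfacet
facet normal -0.669 0.198 -0.716
outer loop
vertex -4.035 2.296 -0.527
vertex -3.256 3.156 -1.017
vertex -3.388 1.192 -1.436
endloop
endfacet
facet normal -0.619 -0.683 0.389
outer loop
vertex -2.144 0.824 -0.103
vertex -4.035 2.296 -0.527
vertex -3.388 1.192 -1.436
endloop
endfacet
facet normal -0.669 0.198 -0.717
outer loop
vertex -3.388 1.192 -1.436
vertex -3.256 3.156 -1.017
vertex -2.608 2.052 -1.926
endloop
endfacet
facet normal 0.412 -0.704 -0.579
outer loop
vertex -2.608 2.052 -1.926
vertex -2.144 0.824 -0.103
vertex -3.388 1.192 -1.436
endloop
endfacet
facet normal -0.412 0.703 0.579
outer loop
vertex -4.035 2.296 -0.527
vertex -2.012 2.788 0.316
vertex -3.256 3.156 -1.017
endloop
endfacet
facet normal -0.619 -0.683 0.388
outer loop
vertex -2.792 1.928 0.806
vertex -4.035 2.296 -0.527
vertex -2.144 0.824 -0.103
endloop
endfacet
facet normal -0.412 0.704 0.579
outer loop
vertex -2.792 1.928 0.806
vertex -2.012 2.788 0.316
vertex -4.035 2.296 -0.527
endloop
endfacet
facet normal 0.618 0.683 -0.389
outer loop
vertex -3.256 3.156 -1.017
vertex -2.012 2.788 0.316
vertex -2.608 2.052 -1.926
endloop
endfacet
facet normal 0.412 -0.703 -0.579
outer loop
vertex -1.365 1.684 -0.593
vertex -2.144 0.824 -0.103
vertex -2.608 2.052 -1.926
endloop
endfacet
facet normal 0.619 0.683 -0.389
outer loop
vertex -2.608 2.052 -1.926
vertex -2.012 2.788 0.316
vertex -1.365 1.684 -0.593
endloop
endfacet
facet normal 0.669 -0.198 0.717
outer loop
vertex -1.365 1.684 -0.593
vertex -2.792 1.928 0.806
vertex -2.144 0.824 -0.103
endloop
endfacet
facet normal 0.669 -0.198 0.717
outer loop
vertex -2.012 2.788 0.316
vertex -2.792 1.928 0.806
vertex -1.365 1.684 -0.593
endloop
endfacet
facet normal -0.725 0.576 -0.376
outer loop
vertex -0.474 -1.717 -2.112
vertex 0.293 -1.142 -2.71
vertex -0.573 -2.273 -2.773
endloop
endfacet
facet normal -0.679 -0.508 0.529
outer loop
vertex 0.087 -2.798 -2.43
vertex -0.474 -1.717 -2.112
vertex -0.573 -2.273 -2.773
endloop
endfacet
facet normal -0.725 0.576 -0.376
outer loop
vertex -0.573 -2.273 -2.773
vertex 0.293 -1.142 -2.71
vertex 0.194 -1.698 -3.371
endloop
endfacet
facet normal -0.113 -0.639 -0.760
outer loop
vertex 0.194 -1.698 -3.371
vertex 0.087 -2.798 -2.43
vertex -0.573 -2.273 -2.773
endloop
endfacet
facet normal 0.113 0.639 0.760
outer loop
vertex -0.474 -1.717 -2.112
vertex 0.953 -1.667 -2.367
vertex 0.293 -1.142 -2.71
endloop
endfacet
facet normal -0.679 -0.508 0.529
outer loop
vertex 0.186 -2.242 -1.769
vertex -0.474 -1.717 -2.112
vertex 0.087 -2.798 -2.43
endloop
endfacet
facet normal 0.113 0.639 0.760
outer loop
vertex 0.186 -2.242 -1.769
vertex 0.953 -1.667 -2.367
vertex -0.474 -1.717 -2.112
endloop
endfacet
facet normal 0.679 0.508 -0.529
outer loop
vertex 0.293 -1.142 -2.71
vertex 0.953 -1.667 -2.367
vertex 0.194 -1.698 -3.371
endloop
endfacet
facet normal -0.113 -0.639 -0.760
outer loop
vertex 0.854 -2.223 -3.028
vertex 0.087 -2.798 -2.43
vertex 0.194 -1.698 -3.371
endloop
endfacet
facet normal 0.679 0.508 -0.529
outer loop
vertex 0.194 -1.698 -3.371
vertex 0.953 -1.667 -2.367
vertex 0.854 -2.223 -3.028
endloop
endfacet
facet normal 0.725 -0.576 0.376
outer loop
vertex 0.854 -2.223 -3.028
vertex 0.186 -2.242 -1.769
vertex 0.087 -2.798 -2.43
endloop
endfacet
facet normal 0.725 -0.576 0.376
outer loop
vertex 0.953 -1.667 -2.367
vertex 0.186 -2.242 -1.769
vertex 0.854 -2.223 -3.028
endloop
endfacet

endsolid
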